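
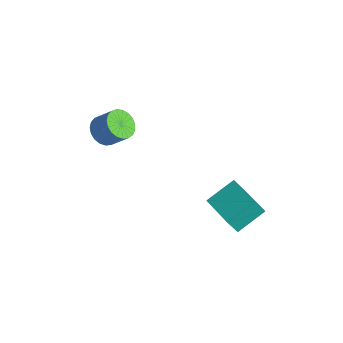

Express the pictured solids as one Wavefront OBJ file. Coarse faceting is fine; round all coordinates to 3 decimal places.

v 0.193 0.473 -3.41
v 0.064 -0.013 -2.489
v 0.211 1.967 -2.619
v 0.082 1.48 -1.698
v 2.178 0.34 -3.202
v 2.049 -0.147 -2.281
v 2.196 1.833 -2.411
v 2.067 1.347 -1.49
v -2.564 -3.867 2.791
v -2.065 -3.566 2.228
v -1.337 -3.093 3.127
v -1.836 -3.393 3.689
v -2.283 -3.313 2.271
v -1.555 -2.839 3.17
v -2.549 -3.155 2.404
v -1.821 -2.682 3.303
v -2.818 -3.121 2.603
v -2.09 -2.647 3.502
v -3.043 -3.215 2.835
v -2.315 -2.742 3.734
v -3.185 -3.422 3.06
v -2.457 -2.949 3.959
v -3.22 -3.706 3.238
v -2.492 -3.233 4.136
v -3.142 -4.018 3.338
v -2.413 -3.544 4.237
v -2.963 -4.304 3.344
v -2.235 -3.83 4.243
v -2.716 -4.514 3.254
v -1.987 -4.04 4.153
v -2.442 -4.612 3.084
v -1.714 -4.138 3.983
v -2.189 -4.581 2.863
v -1.461 -4.108 3.762
v -2.002 -4.427 2.63
v -1.273 -3.953 3.529
v -1.911 -4.176 2.424
v -1.183 -3.702 3.323
v -1.934 -3.872 2.282
v -1.205 -3.398 3.181
f 2 4 1
f 5 2 1
f 1 4 3
f 3 5 1
f 2 8 4
f 6 2 5
f 6 8 2
f 4 8 3
f 7 5 3
f 3 8 7
f 7 6 5
f 8 6 7
f 10 9 13
f 10 13 11
f 11 13 14
f 11 14 12
f 13 9 15
f 13 15 14
f 14 15 16
f 14 16 12
f 15 9 17
f 15 17 16
f 16 17 18
f 16 18 12
f 17 9 19
f 17 19 18
f 18 19 20
f 18 20 12
f 19 9 21
f 19 21 20
f 20 21 22
f 20 22 12
f 21 9 23
f 21 23 22
f 22 23 24
f 22 24 12
f 23 9 25
f 23 25 24
f 24 25 26
f 24 26 12
f 25 9 27
f 25 27 26
f 26 27 28
f 26 28 12
f 27 9 29
f 27 29 28
f 28 29 30
f 28 30 12
f 29 9 31
f 29 31 30
f 30 31 32
f 30 32 12
f 31 9 33
f 31 33 32
f 32 33 34
f 32 34 12
f 33 9 35
f 33 35 34
f 34 35 36
f 34 36 12
f 35 9 37
f 35 37 36
f 36 37 38
f 36 38 12
f 37 9 39
f 37 39 38
f 38 39 40
f 38 40 12
f 39 9 10
f 39 10 40
f 40 10 11
f 40 11 12



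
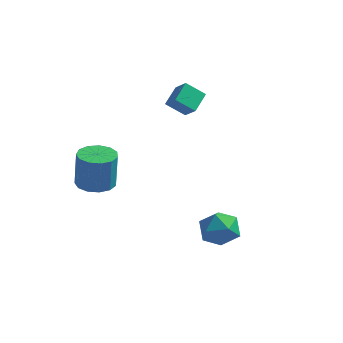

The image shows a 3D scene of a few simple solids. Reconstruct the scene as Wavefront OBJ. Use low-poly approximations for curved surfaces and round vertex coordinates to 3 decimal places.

v 0.805 -0.829 -3.486
v 1.446 0.12 -3.263
v 2.294 -1.64 -4.317
v 2.935 -0.691 -4.094
v 2.59 -1.382 -3.219
v 1.67 -0.881 -2.705
v 2.07 -0.639 -4.875
v 1.15 -0.138 -4.361
v 2.229 0.237 -4.121
v 2.55 -0.222 -3.097
v 1.19 -1.298 -4.483
v 1.511 -1.757 -3.459
v -2.789 3.261 1.935
v -2.049 2.831 2.658
v -2.704 4.446 2.553
v -1.964 4.016 3.276
v -1.816 3.604 1.144
v -1.076 3.174 1.867
v -1.731 4.789 1.762
v -0.991 4.359 2.485
v -4.001 -2.593 -0.818
v -3.045 -2.976 -0.857
v -2.944 -2.929 1.22
v -3.899 -2.547 1.258
v -2.991 -2.398 -0.872
v -2.889 -2.352 1.205
v -3.257 -1.883 -0.871
v -3.155 -1.836 1.206
v -3.759 -1.593 -0.853
v -3.658 -1.546 1.224
v -4.338 -1.62 -0.824
v -4.237 -1.574 1.253
v -4.81 -1.957 -0.793
v -4.709 -1.91 1.284
v -5.025 -2.495 -0.771
v -4.923 -2.449 1.306
v -4.915 -3.065 -0.763
v -4.813 -3.018 1.314
v -4.514 -3.485 -0.773
v -4.413 -3.438 1.304
v -3.951 -3.622 -0.798
v -3.849 -3.575 1.279
v -3.403 -3.432 -0.829
v -3.302 -3.385 1.248
f 1 12 6
f 1 6 2
f 1 2 8
f 1 8 11
f 1 11 12
f 2 6 10
f 6 12 5
f 12 11 3
f 11 8 7
f 8 2 9
f 4 10 5
f 4 5 3
f 4 3 7
f 4 7 9
f 4 9 10
f 5 10 6
f 3 5 12
f 7 3 11
f 9 7 8
f 10 9 2
f 14 16 13
f 17 14 13
f 13 16 15
f 15 17 13
f 14 20 16
f 18 14 17
f 18 20 14
f 16 20 15
f 19 17 15
f 15 20 19
f 19 18 17
f 20 18 19
f 22 21 25
f 22 25 23
f 23 25 26
f 23 26 24
f 25 21 27
f 25 27 26
f 26 27 28
f 26 28 24
f 27 21 29
f 27 29 28
f 28 29 30
f 28 30 24
f 29 21 31
f 29 31 30
f 30 31 32
f 30 32 24
f 31 21 33
f 31 33 32
f 32 33 34
f 32 34 24
f 33 21 35
f 33 35 34
f 34 35 36
f 34 36 24
f 35 21 37
f 35 37 36
f 36 37 38
f 36 38 24
f 37 21 39
f 37 39 38
f 38 39 40
f 38 40 24
f 39 21 41
f 39 41 40
f 40 41 42
f 40 42 24
f 41 21 43
f 41 43 42
f 42 43 44
f 42 44 24
f 43 21 22
f 43 22 44
f 44 22 23
f 44 23 24



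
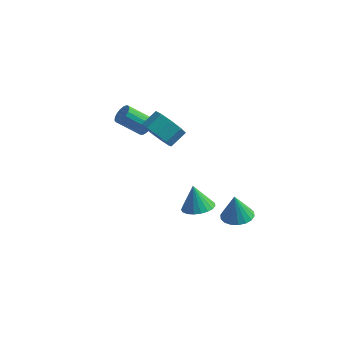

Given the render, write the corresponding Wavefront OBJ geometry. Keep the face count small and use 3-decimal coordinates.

v 3.123 1.071 -1.899
v 3.836 1.644 -1.807
v 2.937 1.049 -0.341
v 3.518 1.9 -1.841
v 3.121 1.991 -1.887
v 2.725 1.9 -1.935
v 2.407 1.645 -1.976
v 2.232 1.276 -2.002
v 2.232 0.866 -2.008
v 2.409 0.498 -1.992
v 2.727 0.242 -1.958
v 3.124 0.151 -1.912
v 3.52 0.242 -1.864
v 3.838 0.497 -1.823
v 4.014 0.866 -1.797
v 4.013 1.275 -1.791
v 1.736 -0.986 0.013
v 2.6 -1.093 0.278
v 1.324 -0.754 1.447
v 2.583 -0.72 0.213
v 2.42 -0.394 0.114
v 2.138 -0.17 -0.003
v 1.787 -0.087 -0.118
v 1.427 -0.159 -0.209
v 1.121 -0.375 -0.263
v 0.921 -0.696 -0.268
v 0.862 -1.067 -0.225
v 0.954 -1.424 -0.141
v 1.181 -1.706 -0.03
v 1.504 -1.863 0.088
v 1.868 -1.868 0.193
v 2.208 -1.721 0.267
v 2.467 -1.447 0.297
v -3.254 3.419 1.62
v -2.798 3.24 2.032
v -4.01 2.682 3.132
v -4.466 2.861 2.72
v -2.859 3.529 2.111
v -4.071 2.971 3.212
v -3.01 3.794 2.078
v -4.223 3.236 3.178
v -3.218 3.972 1.94
v -4.43 3.414 3.04
v -3.433 4.024 1.729
v -4.646 3.466 2.829
v -3.608 3.937 1.492
v -4.82 3.379 2.593
v -3.701 3.731 1.285
v -4.914 3.173 2.386
v -3.692 3.454 1.155
v -4.905 2.896 2.255
v -3.582 3.169 1.131
v -4.795 2.611 2.231
v -3.398 2.941 1.219
v -4.61 2.383 2.319
v -3.18 2.823 1.399
v -4.393 2.265 2.499
v -2.979 2.841 1.629
v -4.192 2.283 2.73
v -2.841 2.992 1.858
v -4.054 2.434 2.958
v -2.006 1.969 2.36
v -1.028 1.752 1.956
v -0.576 2.635 2.577
v -1.554 2.851 2.98
v -1.379 2.236 1.522
v -0.927 3.119 2.143
v -2.023 2.595 1.48
v -1.571 3.478 2.101
v -2.659 2.661 1.85
v -2.207 3.544 2.47
v -2.99 2.403 2.458
v -2.538 3.286 3.079
v -2.86 1.941 3.02
v -2.408 2.824 3.641
v -2.331 1.493 3.273
v -1.879 2.376 3.894
v -1.649 1.267 3.099
v -1.198 2.15 3.72
v -1.135 1.369 2.579
v -0.683 2.252 3.199
f 2 1 4
f 2 4 3
f 4 1 5
f 4 5 3
f 5 1 6
f 5 6 3
f 6 1 7
f 6 7 3
f 7 1 8
f 7 8 3
f 8 1 9
f 8 9 3
f 9 1 10
f 9 10 3
f 10 1 11
f 10 11 3
f 11 1 12
f 11 12 3
f 12 1 13
f 12 13 3
f 13 1 14
f 13 14 3
f 14 1 15
f 14 15 3
f 15 1 16
f 15 16 3
f 16 1 2
f 16 2 3
f 18 17 20
f 18 20 19
f 20 17 21
f 20 21 19
f 21 17 22
f 21 22 19
f 22 17 23
f 22 23 19
f 23 17 24
f 23 24 19
f 24 17 25
f 24 25 19
f 25 17 26
f 25 26 19
f 26 17 27
f 26 27 19
f 27 17 28
f 27 28 19
f 28 17 29
f 28 29 19
f 29 17 30
f 29 30 19
f 30 17 31
f 30 31 19
f 31 17 32
f 31 32 19
f 32 17 33
f 32 33 19
f 33 17 18
f 33 18 19
f 35 34 38
f 35 38 36
f 36 38 39
f 36 39 37
f 38 34 40
f 38 40 39
f 39 40 41
f 39 41 37
f 40 34 42
f 40 42 41
f 41 42 43
f 41 43 37
f 42 34 44
f 42 44 43
f 43 44 45
f 43 45 37
f 44 34 46
f 44 46 45
f 45 46 47
f 45 47 37
f 46 34 48
f 46 48 47
f 47 48 49
f 47 49 37
f 48 34 50
f 48 50 49
f 49 50 51
f 49 51 37
f 50 34 52
f 50 52 51
f 51 52 53
f 51 53 37
f 52 34 54
f 52 54 53
f 53 54 55
f 53 55 37
f 54 34 56
f 54 56 55
f 55 56 57
f 55 57 37
f 56 34 58
f 56 58 57
f 57 58 59
f 57 59 37
f 58 34 60
f 58 60 59
f 59 60 61
f 59 61 37
f 60 34 35
f 60 35 61
f 61 35 36
f 61 36 37
f 63 62 66
f 63 66 64
f 64 66 67
f 64 67 65
f 66 62 68
f 66 68 67
f 67 68 69
f 67 69 65
f 68 62 70
f 68 70 69
f 69 70 71
f 69 71 65
f 70 62 72
f 70 72 71
f 71 72 73
f 71 73 65
f 72 62 74
f 72 74 73
f 73 74 75
f 73 75 65
f 74 62 76
f 74 76 75
f 75 76 77
f 75 77 65
f 76 62 78
f 76 78 77
f 77 78 79
f 77 79 65
f 78 62 80
f 78 80 79
f 79 80 81
f 79 81 65
f 80 62 63
f 80 63 81
f 81 63 64
f 81 64 65



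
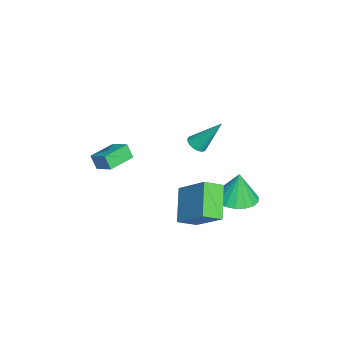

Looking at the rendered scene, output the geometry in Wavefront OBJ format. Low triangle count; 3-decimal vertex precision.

v -0.369 0.643 1.856
v 0.134 0.491 1.923
v -0.231 1.757 3.364
v 0.155 0.679 1.782
v 0.071 0.86 1.656
v -0.099 0.998 1.569
v -0.323 1.066 1.54
v -0.556 1.05 1.573
v -0.752 0.953 1.662
v -0.872 0.795 1.789
v -0.892 0.607 1.93
v -0.809 0.426 2.056
v -0.638 0.288 2.143
v -0.414 0.22 2.172
v -0.181 0.236 2.139
v 0.014 0.333 2.05
v -2.289 2.462 -3.282
v -1.305 2.908 -3.294
v -2.331 2.598 -1.638
v -1.596 3.289 -3.332
v -2.024 3.506 -3.361
v -2.504 3.517 -3.374
v -2.942 3.319 -3.369
v -3.25 2.951 -3.346
v -3.369 2.486 -3.311
v -3.273 2.017 -3.27
v -2.983 1.636 -3.231
v -2.555 1.419 -3.203
v -2.075 1.408 -3.19
v -1.637 1.606 -3.195
v -1.328 1.974 -3.218
v -1.21 2.438 -3.253
v -0.659 -0.176 -1.439
v 0.438 1.005 -0.139
v -1.038 0.703 -1.917
v 0.059 1.884 -0.618
v 0.821 -0.204 -2.662
v 1.918 0.977 -1.363
v 0.442 0.675 -3.141
v 1.539 1.856 -1.841
v 0.234 -3.842 0.494
v 0.034 -4.121 1.217
v -0.828 -2.902 0.564
v -1.028 -3.181 1.286
v 0.868 -3.159 0.934
v 0.668 -3.438 1.656
v -0.194 -2.219 1.003
v -0.394 -2.498 1.726
f 2 1 4
f 2 4 3
f 4 1 5
f 4 5 3
f 5 1 6
f 5 6 3
f 6 1 7
f 6 7 3
f 7 1 8
f 7 8 3
f 8 1 9
f 8 9 3
f 9 1 10
f 9 10 3
f 10 1 11
f 10 11 3
f 11 1 12
f 11 12 3
f 12 1 13
f 12 13 3
f 13 1 14
f 13 14 3
f 14 1 15
f 14 15 3
f 15 1 16
f 15 16 3
f 16 1 2
f 16 2 3
f 18 17 20
f 18 20 19
f 20 17 21
f 20 21 19
f 21 17 22
f 21 22 19
f 22 17 23
f 22 23 19
f 23 17 24
f 23 24 19
f 24 17 25
f 24 25 19
f 25 17 26
f 25 26 19
f 26 17 27
f 26 27 19
f 27 17 28
f 27 28 19
f 28 17 29
f 28 29 19
f 29 17 30
f 29 30 19
f 30 17 31
f 30 31 19
f 31 17 32
f 31 32 19
f 32 17 18
f 32 18 19
f 34 36 33
f 37 34 33
f 33 36 35
f 35 37 33
f 34 40 36
f 38 34 37
f 38 40 34
f 36 40 35
f 39 37 35
f 35 40 39
f 39 38 37
f 40 38 39
f 42 44 41
f 45 42 41
f 41 44 43
f 43 45 41
f 42 48 44
f 46 42 45
f 46 48 42
f 44 48 43
f 47 45 43
f 43 48 47
f 47 46 45
f 48 46 47



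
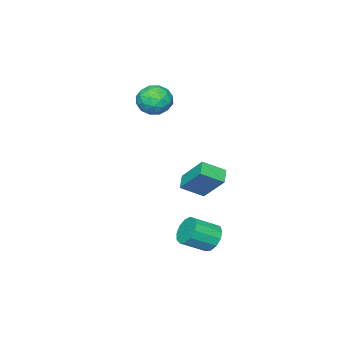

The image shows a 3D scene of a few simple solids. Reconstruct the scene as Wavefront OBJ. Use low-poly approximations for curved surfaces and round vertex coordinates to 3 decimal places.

v 1.477 4.044 -4.27
v 2.042 4.84 -4.352
v 3.307 4.033 -3.471
v 2.743 3.236 -3.39
v 1.755 4.9 -3.884
v 3.02 4.093 -3.003
v 1.38 4.688 -3.539
v 2.645 3.881 -2.658
v 1.035 4.272 -3.426
v 2.3 3.465 -2.545
v 0.831 3.783 -3.581
v 2.096 2.975 -2.701
v 0.832 3.376 -3.955
v 2.097 2.569 -3.075
v 1.038 3.182 -4.429
v 2.303 2.375 -3.549
v 1.384 3.261 -4.853
v 2.649 2.454 -3.972
v 1.759 3.589 -5.092
v 3.024 2.782 -4.211
v 2.045 4.061 -5.069
v 3.31 3.254 -4.189
v 2.15 4.527 -4.794
v 3.415 3.72 -3.913
v -3.413 -3.701 2.849
v -2.784 -2.948 2.18
v -1.816 -4.192 3.8
v -1.187 -3.439 3.131
v -1.969 -3.02 3.92
v -2.957 -2.717 3.333
v -1.643 -4.423 2.647
v -2.631 -4.12 2.06
v -1.69 -3.394 2.055
v -1.892 -2.527 2.842
v -2.708 -4.613 3.138
v -2.91 -3.746 3.925
v -3.239 -3.281 2.432
v -1.361 -3.859 3.548
v -1.821 -3.613 4.013
v -1.451 -3.17 3.619
v -3.341 -3.146 3.109
v -2.971 -2.703 2.716
v -2.492 -2.745 3.739
v -1.629 -4.437 3.264
v -1.259 -3.994 2.871
v -3.149 -3.97 2.361
v -2.779 -3.527 1.967
v -2.108 -4.395 2.241
v -2.226 -3.101 1.965
v -1.287 -3.389 2.523
v -1.555 -3.968 2.239
v -2.136 -3.789 1.894
v -2.344 -2.591 2.427
v -1.405 -2.88 2.986
v -1.866 -2.634 3.45
v -2.446 -2.455 3.105
v -1.701 -2.853 2.354
v -3.195 -4.26 2.994
v -2.256 -4.549 3.553
v -2.154 -4.685 2.875
v -2.734 -4.506 2.53
v -3.313 -3.751 3.457
v -2.374 -4.039 4.015
v -2.464 -3.351 4.086
v -3.045 -3.172 3.741
v -2.899 -4.287 3.626
v 1.122 3.141 -1.38
v 0.349 2.619 -0.919
v 1.1 4.598 0.228
v 0.327 4.076 0.689
v 2.173 2.284 -0.589
v 1.4 1.762 -0.128
v 2.151 3.741 1.019
v 1.378 3.219 1.48
f 2 1 5
f 2 5 3
f 3 5 6
f 3 6 4
f 5 1 7
f 5 7 6
f 6 7 8
f 6 8 4
f 7 1 9
f 7 9 8
f 8 9 10
f 8 10 4
f 9 1 11
f 9 11 10
f 10 11 12
f 10 12 4
f 11 1 13
f 11 13 12
f 12 13 14
f 12 14 4
f 13 1 15
f 13 15 14
f 14 15 16
f 14 16 4
f 15 1 17
f 15 17 16
f 16 17 18
f 16 18 4
f 17 1 19
f 17 19 18
f 18 19 20
f 18 20 4
f 19 1 21
f 19 21 20
f 20 21 22
f 20 22 4
f 21 1 23
f 21 23 22
f 22 23 24
f 22 24 4
f 23 1 2
f 23 2 24
f 24 2 3
f 24 3 4
f 25 62 41
f 62 36 65
f 41 65 30
f 62 65 41
f 25 41 37
f 41 30 42
f 37 42 26
f 41 42 37
f 25 37 46
f 37 26 47
f 46 47 32
f 37 47 46
f 25 46 58
f 46 32 61
f 58 61 35
f 46 61 58
f 25 58 62
f 58 35 66
f 62 66 36
f 58 66 62
f 26 42 53
f 42 30 56
f 53 56 34
f 42 56 53
f 30 65 43
f 65 36 64
f 43 64 29
f 65 64 43
f 36 66 63
f 66 35 59
f 63 59 27
f 66 59 63
f 35 61 60
f 61 32 48
f 60 48 31
f 61 48 60
f 32 47 52
f 47 26 49
f 52 49 33
f 47 49 52
f 28 54 40
f 54 34 55
f 40 55 29
f 54 55 40
f 28 40 38
f 40 29 39
f 38 39 27
f 40 39 38
f 28 38 45
f 38 27 44
f 45 44 31
f 38 44 45
f 28 45 50
f 45 31 51
f 50 51 33
f 45 51 50
f 28 50 54
f 50 33 57
f 54 57 34
f 50 57 54
f 29 55 43
f 55 34 56
f 43 56 30
f 55 56 43
f 27 39 63
f 39 29 64
f 63 64 36
f 39 64 63
f 31 44 60
f 44 27 59
f 60 59 35
f 44 59 60
f 33 51 52
f 51 31 48
f 52 48 32
f 51 48 52
f 34 57 53
f 57 33 49
f 53 49 26
f 57 49 53
f 68 70 67
f 71 68 67
f 67 70 69
f 69 71 67
f 68 74 70
f 72 68 71
f 72 74 68
f 70 74 69
f 73 71 69
f 69 74 73
f 73 72 71
f 74 72 73



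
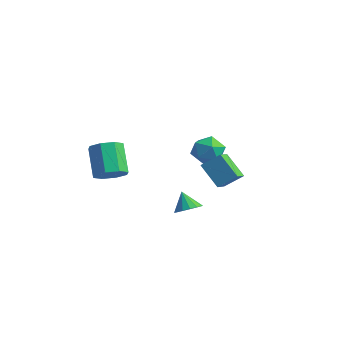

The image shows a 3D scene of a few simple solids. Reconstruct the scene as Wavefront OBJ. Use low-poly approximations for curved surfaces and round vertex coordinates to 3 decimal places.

v 3.823 -1.865 -0.54
v 4.362 -2.26 -0.119
v 3.137 -1.735 0.46
v 4.474 -1.867 -0.093
v 4.412 -1.474 -0.187
v 4.192 -1.186 -0.376
v 3.873 -1.079 -0.608
v 3.54 -1.183 -0.822
v 3.284 -1.47 -0.961
v 3.172 -1.862 -0.987
v 3.234 -2.255 -0.893
v 3.454 -2.544 -0.705
v 3.773 -2.65 -0.472
v 4.106 -2.546 -0.258
v 0.088 3.97 -0.22
v 0.71 3.152 0.121
v -1.19 3.448 0.859
v -0.568 2.63 1.2
v -0.31 3.65 1.456
v 0.48 3.973 0.789
v -0.96 2.627 0.191
v -0.17 2.95 -0.476
v 0.063 2.322 0.375
v 0.464 2.955 1.157
v -0.944 3.645 -0.177
v -0.543 4.278 0.605
v 0.464 2.612 -0.127
v 0.922 1.669 0.346
v 1.2 3.39 0.71
v 1.659 2.448 1.183
v 1.781 2.652 -1.323
v 2.24 1.71 -0.85
v 2.518 3.431 -0.486
v 2.976 2.488 -0.013
v -2.699 -1.705 -0.661
v -1.968 -1.053 -0.377
v -3.19 -0.363 1.185
v -3.921 -1.015 0.901
v -2.459 -0.743 -0.899
v -3.681 -0.052 0.663
v -3.091 -0.996 -1.281
v -4.312 -0.305 0.281
v -3.493 -1.665 -1.3
v -4.715 -0.974 0.262
v -3.43 -2.357 -0.945
v -4.652 -1.667 0.617
v -2.939 -2.668 -0.423
v -4.161 -1.977 1.139
v -2.308 -2.415 -0.041
v -3.529 -1.724 1.521
v -1.905 -1.746 -0.022
v -3.127 -1.055 1.54
f 2 1 4
f 2 4 3
f 4 1 5
f 4 5 3
f 5 1 6
f 5 6 3
f 6 1 7
f 6 7 3
f 7 1 8
f 7 8 3
f 8 1 9
f 8 9 3
f 9 1 10
f 9 10 3
f 10 1 11
f 10 11 3
f 11 1 12
f 11 12 3
f 12 1 13
f 12 13 3
f 13 1 14
f 13 14 3
f 14 1 2
f 14 2 3
f 15 26 20
f 15 20 16
f 15 16 22
f 15 22 25
f 15 25 26
f 16 20 24
f 20 26 19
f 26 25 17
f 25 22 21
f 22 16 23
f 18 24 19
f 18 19 17
f 18 17 21
f 18 21 23
f 18 23 24
f 19 24 20
f 17 19 26
f 21 17 25
f 23 21 22
f 24 23 16
f 28 30 27
f 31 28 27
f 27 30 29
f 29 31 27
f 28 34 30
f 32 28 31
f 32 34 28
f 30 34 29
f 33 31 29
f 29 34 33
f 33 32 31
f 34 32 33
f 36 35 39
f 36 39 37
f 37 39 40
f 37 40 38
f 39 35 41
f 39 41 40
f 40 41 42
f 40 42 38
f 41 35 43
f 41 43 42
f 42 43 44
f 42 44 38
f 43 35 45
f 43 45 44
f 44 45 46
f 44 46 38
f 45 35 47
f 45 47 46
f 46 47 48
f 46 48 38
f 47 35 49
f 47 49 48
f 48 49 50
f 48 50 38
f 49 35 51
f 49 51 50
f 50 51 52
f 50 52 38
f 51 35 36
f 51 36 52
f 52 36 37
f 52 37 38



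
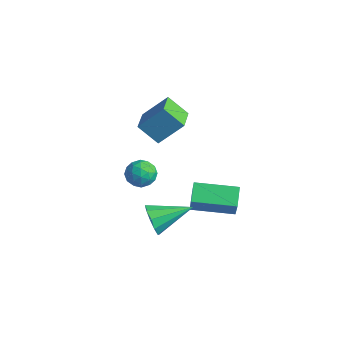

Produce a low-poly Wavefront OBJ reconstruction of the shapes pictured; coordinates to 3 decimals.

v 1.914 -1.401 -0.93
v 2.401 -1.379 -1.675
v 2.786 0.301 -0.31
v 1.934 -1.105 -1.769
v 1.459 -0.944 -1.543
v 1.158 -0.957 -1.083
v 1.145 -1.14 -0.565
v 1.427 -1.423 -0.186
v 1.894 -1.697 -0.091
v 2.369 -1.858 -0.317
v 2.67 -1.844 -0.777
v 2.682 -1.661 -1.296
v -0.263 2.681 -2.55
v 0.355 2.273 -1.28
v 1.205 4.28 -2.75
v 1.823 3.873 -1.48
v 0.437 1.967 -3.12
v 1.055 1.56 -1.85
v 1.905 3.567 -3.32
v 2.523 3.159 -2.05
v -1.018 1.492 2.04
v -1.854 0.945 2.963
v -0.352 2.487 3.233
v -1.187 1.939 4.156
v 0.007 0.441 2.344
v -0.828 -0.107 3.267
v 0.674 1.435 3.537
v -0.162 0.888 4.46
v 0.629 -0.629 1.624
v 1.409 -0.682 1.726
v 0.531 -1.898 1.714
v 1.311 -1.951 1.816
v 0.861 -1.631 2.379
v 0.922 -0.847 2.323
v 1.018 -1.733 1.117
v 1.079 -0.949 1.061
v 1.65 -1.364 1.412
v 1.553 -1.302 2.192
v 0.387 -1.278 1.248
v 0.29 -1.216 2.028
v 1.028 -0.544 1.667
v 0.912 -2.036 1.773
v 0.648 -1.848 2.104
v 1.106 -1.879 2.163
v 0.741 -0.641 2.018
v 1.2 -0.672 2.078
v 0.878 -1.23 2.462
v 0.74 -1.908 1.362
v 1.199 -1.939 1.422
v 0.834 -0.701 1.277
v 1.292 -0.732 1.336
v 1.062 -1.35 0.978
v 1.628 -0.976 1.542
v 1.57 -1.722 1.595
v 1.398 -1.594 1.184
v 1.434 -1.133 1.152
v 1.571 -0.94 2.001
v 1.513 -1.685 2.054
v 1.248 -1.498 2.385
v 1.284 -1.037 2.352
v 1.712 -1.341 1.816
v 0.427 -0.895 1.386
v 0.369 -1.64 1.439
v 0.656 -1.543 1.088
v 0.692 -1.082 1.055
v 0.37 -0.858 1.845
v 0.312 -1.604 1.898
v 0.506 -1.447 2.288
v 0.542 -0.986 2.256
v 0.228 -1.239 1.624
f 2 1 4
f 2 4 3
f 4 1 5
f 4 5 3
f 5 1 6
f 5 6 3
f 6 1 7
f 6 7 3
f 7 1 8
f 7 8 3
f 8 1 9
f 8 9 3
f 9 1 10
f 9 10 3
f 10 1 11
f 10 11 3
f 11 1 12
f 11 12 3
f 12 1 2
f 12 2 3
f 14 16 13
f 17 14 13
f 13 16 15
f 15 17 13
f 14 20 16
f 18 14 17
f 18 20 14
f 16 20 15
f 19 17 15
f 15 20 19
f 19 18 17
f 20 18 19
f 22 24 21
f 25 22 21
f 21 24 23
f 23 25 21
f 22 28 24
f 26 22 25
f 26 28 22
f 24 28 23
f 27 25 23
f 23 28 27
f 27 26 25
f 28 26 27
f 29 66 45
f 66 40 69
f 45 69 34
f 66 69 45
f 29 45 41
f 45 34 46
f 41 46 30
f 45 46 41
f 29 41 50
f 41 30 51
f 50 51 36
f 41 51 50
f 29 50 62
f 50 36 65
f 62 65 39
f 50 65 62
f 29 62 66
f 62 39 70
f 66 70 40
f 62 70 66
f 30 46 57
f 46 34 60
f 57 60 38
f 46 60 57
f 34 69 47
f 69 40 68
f 47 68 33
f 69 68 47
f 40 70 67
f 70 39 63
f 67 63 31
f 70 63 67
f 39 65 64
f 65 36 52
f 64 52 35
f 65 52 64
f 36 51 56
f 51 30 53
f 56 53 37
f 51 53 56
f 32 58 44
f 58 38 59
f 44 59 33
f 58 59 44
f 32 44 42
f 44 33 43
f 42 43 31
f 44 43 42
f 32 42 49
f 42 31 48
f 49 48 35
f 42 48 49
f 32 49 54
f 49 35 55
f 54 55 37
f 49 55 54
f 32 54 58
f 54 37 61
f 58 61 38
f 54 61 58
f 33 59 47
f 59 38 60
f 47 60 34
f 59 60 47
f 31 43 67
f 43 33 68
f 67 68 40
f 43 68 67
f 35 48 64
f 48 31 63
f 64 63 39
f 48 63 64
f 37 55 56
f 55 35 52
f 56 52 36
f 55 52 56
f 38 61 57
f 61 37 53
f 57 53 30
f 61 53 57



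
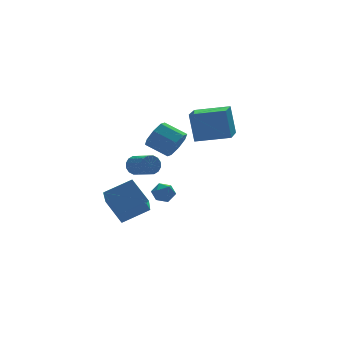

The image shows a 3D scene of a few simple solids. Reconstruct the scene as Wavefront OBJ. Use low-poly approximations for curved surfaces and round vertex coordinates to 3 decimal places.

v 0.744 1.36 -0.169
v 1.384 1.484 0.467
v 0.575 2.503 1.084
v -0.064 2.38 0.449
v 1.477 1.894 -0.088
v 0.669 2.913 0.529
v 1.141 1.992 -0.69
v 0.332 3.011 -0.073
v 0.573 1.72 -0.987
v -0.236 2.739 -0.37
v 0.105 1.237 -0.804
v -0.704 2.256 -0.187
v 0.011 0.827 -0.249
v -0.797 1.846 0.368
v 0.348 0.729 0.353
v -0.461 1.748 0.97
v 0.916 1.001 0.65
v 0.107 2.02 1.267
v -3.462 -0.425 -3.557
v -3.792 0.845 -2.477
v -2.681 1.021 -5.019
v -3.011 2.291 -3.939
v -1.889 -0.591 -2.881
v -2.219 0.679 -1.801
v -1.108 0.855 -4.343
v -1.438 2.125 -3.263
v -1.137 -0.328 -2.244
v -0.746 -0.746 -2.619
v -1.734 -1.194 -1.901
v -1.343 -1.612 -2.276
v -1.082 -1.303 -1.724
v -0.714 -0.768 -1.937
v -1.766 -1.172 -2.583
v -1.398 -0.637 -2.796
v -1.135 -1.267 -2.828
v -0.713 -1.348 -2.298
v -1.767 -0.592 -2.222
v -1.345 -0.673 -1.692
v 2.255 2.326 -0.575
v 2.2 2.871 1.224
v 3.377 3.862 -1.005
v 3.322 4.407 0.793
v 3.898 1.233 -0.193
v 3.843 1.778 1.605
v 5.02 2.769 -0.624
v 4.965 3.314 1.175
v -2.527 -0.417 -0.248
v -2.276 -0.167 0.261
v -2.023 -1.394 0.738
v -2.273 -1.643 0.228
v -2.587 -0.204 0.331
v -2.334 -1.431 0.808
v -2.882 -0.298 0.246
v -2.629 -1.525 0.722
v -3.082 -0.424 0.028
v -2.828 -1.65 0.505
v -3.132 -0.548 -0.264
v -2.879 -1.774 0.213
v -3.021 -0.637 -0.551
v -2.768 -1.863 -0.075
v -2.777 -0.666 -0.758
v -2.524 -1.893 -0.281
v -2.466 -0.629 -0.828
v -2.213 -1.856 -0.351
v -2.171 -0.535 -0.742
v -1.918 -1.762 -0.266
v -1.972 -0.41 -0.525
v -1.718 -1.636 -0.048
v -1.921 -0.286 -0.233
v -1.668 -1.512 0.244
v -2.032 -0.197 0.055
v -1.779 -1.423 0.531
f 2 1 5
f 2 5 3
f 3 5 6
f 3 6 4
f 5 1 7
f 5 7 6
f 6 7 8
f 6 8 4
f 7 1 9
f 7 9 8
f 8 9 10
f 8 10 4
f 9 1 11
f 9 11 10
f 10 11 12
f 10 12 4
f 11 1 13
f 11 13 12
f 12 13 14
f 12 14 4
f 13 1 15
f 13 15 14
f 14 15 16
f 14 16 4
f 15 1 17
f 15 17 16
f 16 17 18
f 16 18 4
f 17 1 2
f 17 2 18
f 18 2 3
f 18 3 4
f 20 22 19
f 23 20 19
f 19 22 21
f 21 23 19
f 20 26 22
f 24 20 23
f 24 26 20
f 22 26 21
f 25 23 21
f 21 26 25
f 25 24 23
f 26 24 25
f 27 38 32
f 27 32 28
f 27 28 34
f 27 34 37
f 27 37 38
f 28 32 36
f 32 38 31
f 38 37 29
f 37 34 33
f 34 28 35
f 30 36 31
f 30 31 29
f 30 29 33
f 30 33 35
f 30 35 36
f 31 36 32
f 29 31 38
f 33 29 37
f 35 33 34
f 36 35 28
f 40 42 39
f 43 40 39
f 39 42 41
f 41 43 39
f 40 46 42
f 44 40 43
f 44 46 40
f 42 46 41
f 45 43 41
f 41 46 45
f 45 44 43
f 46 44 45
f 48 47 51
f 48 51 49
f 49 51 52
f 49 52 50
f 51 47 53
f 51 53 52
f 52 53 54
f 52 54 50
f 53 47 55
f 53 55 54
f 54 55 56
f 54 56 50
f 55 47 57
f 55 57 56
f 56 57 58
f 56 58 50
f 57 47 59
f 57 59 58
f 58 59 60
f 58 60 50
f 59 47 61
f 59 61 60
f 60 61 62
f 60 62 50
f 61 47 63
f 61 63 62
f 62 63 64
f 62 64 50
f 63 47 65
f 63 65 64
f 64 65 66
f 64 66 50
f 65 47 67
f 65 67 66
f 66 67 68
f 66 68 50
f 67 47 69
f 67 69 68
f 68 69 70
f 68 70 50
f 69 47 71
f 69 71 70
f 70 71 72
f 70 72 50
f 71 47 48
f 71 48 72
f 72 48 49
f 72 49 50



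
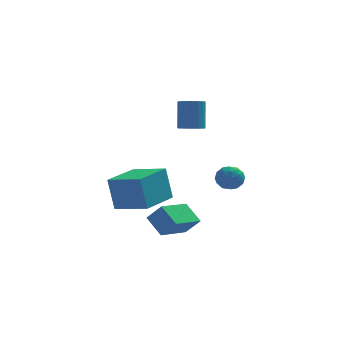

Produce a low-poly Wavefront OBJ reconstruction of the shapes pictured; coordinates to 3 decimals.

v -0.86 -1.182 2.246
v -0.35 -1.497 2.36
v -0.329 -0.952 3.768
v -0.84 -0.638 3.654
v -0.253 -1.24 2.259
v -0.232 -0.695 3.667
v -0.296 -0.971 2.156
v -0.275 -0.426 3.564
v -0.467 -0.75 2.073
v -0.446 -0.205 3.481
v -0.729 -0.628 2.029
v -0.708 -0.083 3.437
v -1.021 -0.633 2.036
v -1 -0.088 3.444
v -1.276 -0.764 2.09
v -1.255 -0.219 3.498
v -1.436 -0.991 2.18
v -1.415 -0.446 3.588
v -1.464 -1.262 2.286
v -1.443 -0.717 3.694
v -1.354 -1.514 2.382
v -1.333 -0.97 3.79
v -1.131 -1.691 2.447
v -1.11 -1.146 3.855
v -0.846 -1.751 2.466
v -0.825 -1.206 3.874
v -0.564 -1.681 2.435
v -0.543 -1.136 3.843
v 1.041 -1.667 -0.039
v 1.447 -2.117 -0.377
v 0.133 -2.243 -0.363
v 0.539 -2.693 -0.701
v 0.545 -2.673 -0.007
v 1.106 -2.317 0.193
v 0.474 -2.043 -0.933
v 1.035 -1.687 -0.733
v 1.097 -2.349 -0.929
v 1.14 -2.739 -0.357
v 0.44 -1.621 -0.383
v 0.483 -2.011 0.189
v 1.324 -1.841 -0.18
v 0.256 -2.519 -0.56
v 0.26 -2.507 -0.152
v 0.498 -2.772 -0.351
v 1.123 -1.959 0.155
v 1.362 -2.224 -0.043
v 0.831 -2.551 0.174
v 0.218 -2.136 -0.697
v 0.457 -2.401 -0.895
v 1.082 -1.588 -0.389
v 1.32 -1.853 -0.588
v 0.749 -1.809 -0.914
v 1.356 -2.243 -0.703
v 0.823 -2.581 -0.893
v 0.785 -2.199 -1.03
v 1.115 -1.989 -0.912
v 1.382 -2.472 -0.366
v 0.848 -2.81 -0.557
v 0.852 -2.799 -0.149
v 1.181 -2.589 -0.031
v 1.176 -2.608 -0.691
v 0.732 -1.55 -0.183
v 0.198 -1.888 -0.374
v 0.399 -1.771 -0.709
v 0.728 -1.561 -0.591
v 0.757 -1.779 0.153
v 0.224 -2.117 -0.037
v 0.465 -2.371 0.172
v 0.795 -2.161 0.29
v 0.404 -1.752 -0.049
v -2.783 -2.581 -2.034
v -3.088 -2.353 -0.367
v -4.213 -1.668 -2.42
v -4.518 -1.44 -0.753
v -1.662 -0.84 -2.067
v -1.967 -0.612 -0.4
v -3.092 0.073 -2.453
v -3.397 0.301 -0.786
v -2.214 -4.129 -2.967
v -1.58 -4.403 -2.19
v -2.818 -3.421 -2.225
v -2.184 -3.695 -1.448
v -1.136 -2.785 -3.372
v -0.502 -3.059 -2.595
v -1.74 -2.077 -2.63
v -1.106 -2.351 -1.853
f 2 1 5
f 2 5 3
f 3 5 6
f 3 6 4
f 5 1 7
f 5 7 6
f 6 7 8
f 6 8 4
f 7 1 9
f 7 9 8
f 8 9 10
f 8 10 4
f 9 1 11
f 9 11 10
f 10 11 12
f 10 12 4
f 11 1 13
f 11 13 12
f 12 13 14
f 12 14 4
f 13 1 15
f 13 15 14
f 14 15 16
f 14 16 4
f 15 1 17
f 15 17 16
f 16 17 18
f 16 18 4
f 17 1 19
f 17 19 18
f 18 19 20
f 18 20 4
f 19 1 21
f 19 21 20
f 20 21 22
f 20 22 4
f 21 1 23
f 21 23 22
f 22 23 24
f 22 24 4
f 23 1 25
f 23 25 24
f 24 25 26
f 24 26 4
f 25 1 27
f 25 27 26
f 26 27 28
f 26 28 4
f 27 1 2
f 27 2 28
f 28 2 3
f 28 3 4
f 29 66 45
f 66 40 69
f 45 69 34
f 66 69 45
f 29 45 41
f 45 34 46
f 41 46 30
f 45 46 41
f 29 41 50
f 41 30 51
f 50 51 36
f 41 51 50
f 29 50 62
f 50 36 65
f 62 65 39
f 50 65 62
f 29 62 66
f 62 39 70
f 66 70 40
f 62 70 66
f 30 46 57
f 46 34 60
f 57 60 38
f 46 60 57
f 34 69 47
f 69 40 68
f 47 68 33
f 69 68 47
f 40 70 67
f 70 39 63
f 67 63 31
f 70 63 67
f 39 65 64
f 65 36 52
f 64 52 35
f 65 52 64
f 36 51 56
f 51 30 53
f 56 53 37
f 51 53 56
f 32 58 44
f 58 38 59
f 44 59 33
f 58 59 44
f 32 44 42
f 44 33 43
f 42 43 31
f 44 43 42
f 32 42 49
f 42 31 48
f 49 48 35
f 42 48 49
f 32 49 54
f 49 35 55
f 54 55 37
f 49 55 54
f 32 54 58
f 54 37 61
f 58 61 38
f 54 61 58
f 33 59 47
f 59 38 60
f 47 60 34
f 59 60 47
f 31 43 67
f 43 33 68
f 67 68 40
f 43 68 67
f 35 48 64
f 48 31 63
f 64 63 39
f 48 63 64
f 37 55 56
f 55 35 52
f 56 52 36
f 55 52 56
f 38 61 57
f 61 37 53
f 57 53 30
f 61 53 57
f 72 74 71
f 75 72 71
f 71 74 73
f 73 75 71
f 72 78 74
f 76 72 75
f 76 78 72
f 74 78 73
f 77 75 73
f 73 78 77
f 77 76 75
f 78 76 77
f 80 82 79
f 83 80 79
f 79 82 81
f 81 83 79
f 80 86 82
f 84 80 83
f 84 86 80
f 82 86 81
f 85 83 81
f 81 86 85
f 85 84 83
f 86 84 85



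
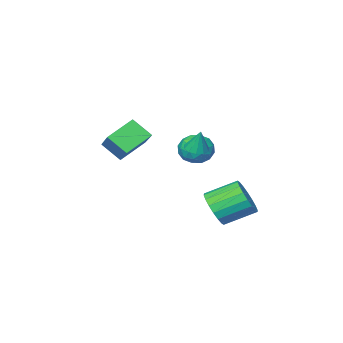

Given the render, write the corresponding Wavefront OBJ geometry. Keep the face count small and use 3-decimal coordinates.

v -0.187 1.603 -2.183
v 0.463 1.736 -1.318
v -0.863 2.709 -0.471
v -1.513 2.577 -1.337
v 0.569 2.121 -1.593
v -0.757 3.094 -0.747
v 0.527 2.403 -1.985
v -0.799 3.376 -1.139
v 0.342 2.527 -2.416
v -0.984 3.501 -1.57
v 0.053 2.468 -2.802
v -1.273 3.442 -1.955
v -0.283 2.238 -3.064
v -1.609 3.211 -2.218
v -0.601 1.882 -3.152
v -1.927 2.855 -2.306
v -0.837 1.471 -3.049
v -2.163 2.444 -2.202
v -0.943 1.086 -2.773
v -2.269 2.059 -1.927
v -0.901 0.804 -2.381
v -2.227 1.777 -1.535
v -0.716 0.679 -1.95
v -2.042 1.653 -1.104
v -0.427 0.738 -1.565
v -1.753 1.712 -0.718
v -0.091 0.969 -1.302
v -1.417 1.942 -0.456
v 0.227 1.325 -1.214
v -1.099 2.298 -0.368
v -2.861 -1.572 0.648
v -2.33 -1.27 -0.156
v -1.69 -2.65 1.016
v -1.159 -2.348 0.212
v -1.274 -1.73 1.002
v -1.998 -1.064 0.775
v -2.022 -2.856 0.085
v -2.746 -2.19 -0.142
v -1.812 -2.063 -0.504
v -1.35 -1.368 0.063
v -2.67 -2.552 0.797
v -2.208 -1.857 1.364
v -2.698 -1.326 0.214
v -1.322 -2.594 0.646
v -1.389 -2.231 1.111
v -1.077 -2.053 0.638
v -2.503 -1.206 0.761
v -2.191 -1.028 0.289
v -1.57 -1.299 0.969
v -1.829 -2.892 0.571
v -1.517 -2.714 0.099
v -2.943 -1.867 0.222
v -2.631 -1.689 -0.251
v -2.45 -2.621 -0.109
v -2.082 -1.615 -0.463
v -1.394 -2.248 -0.247
v -1.901 -2.547 -0.322
v -2.326 -2.156 -0.455
v -1.81 -1.206 -0.13
v -1.122 -1.84 0.086
v -1.189 -1.477 0.551
v -1.615 -1.085 0.417
v -1.505 -1.672 -0.334
v -2.898 -2.08 0.774
v -2.21 -2.714 0.99
v -2.405 -2.835 0.443
v -2.831 -2.443 0.309
v -2.626 -1.672 1.107
v -1.938 -2.305 1.323
v -1.694 -1.764 1.315
v -2.119 -1.373 1.182
v -2.515 -2.248 1.194
v -1.406 -1.217 0.847
v -0.781 -1.063 0.759
v -1.334 -0.783 2.113
v -1.003 -0.743 0.661
v -1.379 -0.604 0.635
v -1.765 -0.699 0.69
v -2.015 -0.993 0.805
v -2.031 -1.372 0.936
v -1.809 -1.692 1.034
v -1.433 -1.831 1.06
v -1.047 -1.736 1.005
v -0.798 -1.442 0.89
v 2.528 -0.335 2.39
v 3.001 -1.204 3.279
v 3.32 1.202 3.472
v 3.793 0.333 4.361
v 3.947 -0.453 1.519
v 4.42 -1.322 2.408
v 4.739 1.084 2.601
v 5.212 0.215 3.49
f 2 1 5
f 2 5 3
f 3 5 6
f 3 6 4
f 5 1 7
f 5 7 6
f 6 7 8
f 6 8 4
f 7 1 9
f 7 9 8
f 8 9 10
f 8 10 4
f 9 1 11
f 9 11 10
f 10 11 12
f 10 12 4
f 11 1 13
f 11 13 12
f 12 13 14
f 12 14 4
f 13 1 15
f 13 15 14
f 14 15 16
f 14 16 4
f 15 1 17
f 15 17 16
f 16 17 18
f 16 18 4
f 17 1 19
f 17 19 18
f 18 19 20
f 18 20 4
f 19 1 21
f 19 21 20
f 20 21 22
f 20 22 4
f 21 1 23
f 21 23 22
f 22 23 24
f 22 24 4
f 23 1 25
f 23 25 24
f 24 25 26
f 24 26 4
f 25 1 27
f 25 27 26
f 26 27 28
f 26 28 4
f 27 1 29
f 27 29 28
f 28 29 30
f 28 30 4
f 29 1 2
f 29 2 30
f 30 2 3
f 30 3 4
f 31 68 47
f 68 42 71
f 47 71 36
f 68 71 47
f 31 47 43
f 47 36 48
f 43 48 32
f 47 48 43
f 31 43 52
f 43 32 53
f 52 53 38
f 43 53 52
f 31 52 64
f 52 38 67
f 64 67 41
f 52 67 64
f 31 64 68
f 64 41 72
f 68 72 42
f 64 72 68
f 32 48 59
f 48 36 62
f 59 62 40
f 48 62 59
f 36 71 49
f 71 42 70
f 49 70 35
f 71 70 49
f 42 72 69
f 72 41 65
f 69 65 33
f 72 65 69
f 41 67 66
f 67 38 54
f 66 54 37
f 67 54 66
f 38 53 58
f 53 32 55
f 58 55 39
f 53 55 58
f 34 60 46
f 60 40 61
f 46 61 35
f 60 61 46
f 34 46 44
f 46 35 45
f 44 45 33
f 46 45 44
f 34 44 51
f 44 33 50
f 51 50 37
f 44 50 51
f 34 51 56
f 51 37 57
f 56 57 39
f 51 57 56
f 34 56 60
f 56 39 63
f 60 63 40
f 56 63 60
f 35 61 49
f 61 40 62
f 49 62 36
f 61 62 49
f 33 45 69
f 45 35 70
f 69 70 42
f 45 70 69
f 37 50 66
f 50 33 65
f 66 65 41
f 50 65 66
f 39 57 58
f 57 37 54
f 58 54 38
f 57 54 58
f 40 63 59
f 63 39 55
f 59 55 32
f 63 55 59
f 74 73 76
f 74 76 75
f 76 73 77
f 76 77 75
f 77 73 78
f 77 78 75
f 78 73 79
f 78 79 75
f 79 73 80
f 79 80 75
f 80 73 81
f 80 81 75
f 81 73 82
f 81 82 75
f 82 73 83
f 82 83 75
f 83 73 84
f 83 84 75
f 84 73 74
f 84 74 75
f 86 88 85
f 89 86 85
f 85 88 87
f 87 89 85
f 86 92 88
f 90 86 89
f 90 92 86
f 88 92 87
f 91 89 87
f 87 92 91
f 91 90 89
f 92 90 91



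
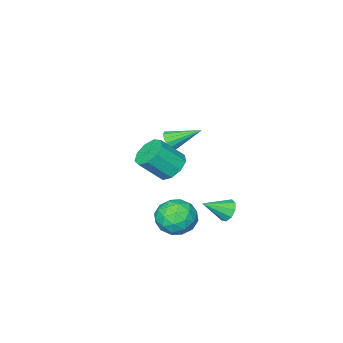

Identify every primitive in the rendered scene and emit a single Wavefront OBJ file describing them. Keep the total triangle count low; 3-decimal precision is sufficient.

v 3.762 4.336 -1.944
v 4.597 3.819 -1.221
v 2.363 3.201 -1.139
v 3.198 2.684 -0.416
v 2.882 3.849 -0.246
v 3.746 4.551 -0.743
v 3.214 2.469 -1.617
v 4.078 3.171 -2.114
v 4.259 2.665 -1.019
v 4.054 3.518 -0.172
v 2.906 3.502 -2.188
v 2.701 4.355 -1.341
v 4.302 4.178 -1.653
v 2.658 2.842 -0.707
v 2.472 3.527 -0.607
v 2.963 3.224 -0.182
v 3.802 4.608 -1.372
v 4.293 4.304 -0.948
v 3.285 4.321 -0.374
v 2.667 2.716 -1.412
v 3.158 2.412 -0.988
v 3.997 3.796 -2.178
v 4.488 3.493 -1.753
v 3.675 2.699 -1.986
v 4.594 3.195 -1.11
v 3.772 2.528 -0.636
v 3.781 2.402 -1.342
v 4.289 2.814 -1.635
v 4.474 3.697 -0.612
v 3.652 3.029 -0.138
v 3.466 3.714 -0.038
v 3.974 4.127 -0.331
v 4.275 3.018 -0.493
v 3.308 3.991 -2.222
v 2.486 3.323 -1.748
v 2.986 2.893 -2.029
v 3.494 3.306 -2.322
v 3.188 4.492 -1.724
v 2.366 3.825 -1.25
v 2.671 4.206 -0.725
v 3.179 4.618 -1.018
v 2.685 4.002 -1.867
v 2.891 2.472 1.895
v 3.53 3.206 1.713
v 4.609 2.581 2.983
v 3.969 1.848 3.165
v 3.085 3.399 2.185
v 4.164 2.774 3.456
v 2.549 3.158 2.522
v 3.628 2.533 3.792
v 2.173 2.596 2.565
v 3.252 1.972 3.836
v 2.133 1.977 2.295
v 3.211 1.352 3.565
v 2.447 1.589 1.837
v 3.526 0.964 3.108
v 2.969 1.615 1.406
v 4.048 0.99 2.677
v 3.454 2.042 1.204
v 4.533 1.417 2.475
v 3.676 2.67 1.325
v 4.755 2.045 2.596
v -1.291 2.057 -3.521
v -0.829 2.471 -3.977
v 0.031 1.483 -2.699
v -0.968 2.755 -3.555
v -1.258 2.712 -3.118
v -1.564 2.363 -2.869
v -1.743 1.87 -2.926
v -1.71 1.465 -3.261
v -1.481 1.337 -3.718
v -1.164 1.545 -4.083
v -0.906 1.993 -4.185
v -1.986 -3.839 -1.118
v -1.425 -3.443 -0.901
v -3.274 -2.561 -0.122
v -1.529 -3.294 -1.226
v -1.755 -3.291 -1.523
v -2.043 -3.434 -1.711
v -2.315 -3.687 -1.74
v -2.5 -3.98 -1.602
v -2.547 -4.235 -1.335
v -2.443 -4.385 -1.009
v -2.217 -4.388 -0.713
v -1.929 -4.244 -0.525
v -1.657 -3.992 -0.496
v -1.472 -3.698 -0.634
f 1 38 17
f 38 12 41
f 17 41 6
f 38 41 17
f 1 17 13
f 17 6 18
f 13 18 2
f 17 18 13
f 1 13 22
f 13 2 23
f 22 23 8
f 13 23 22
f 1 22 34
f 22 8 37
f 34 37 11
f 22 37 34
f 1 34 38
f 34 11 42
f 38 42 12
f 34 42 38
f 2 18 29
f 18 6 32
f 29 32 10
f 18 32 29
f 6 41 19
f 41 12 40
f 19 40 5
f 41 40 19
f 12 42 39
f 42 11 35
f 39 35 3
f 42 35 39
f 11 37 36
f 37 8 24
f 36 24 7
f 37 24 36
f 8 23 28
f 23 2 25
f 28 25 9
f 23 25 28
f 4 30 16
f 30 10 31
f 16 31 5
f 30 31 16
f 4 16 14
f 16 5 15
f 14 15 3
f 16 15 14
f 4 14 21
f 14 3 20
f 21 20 7
f 14 20 21
f 4 21 26
f 21 7 27
f 26 27 9
f 21 27 26
f 4 26 30
f 26 9 33
f 30 33 10
f 26 33 30
f 5 31 19
f 31 10 32
f 19 32 6
f 31 32 19
f 3 15 39
f 15 5 40
f 39 40 12
f 15 40 39
f 7 20 36
f 20 3 35
f 36 35 11
f 20 35 36
f 9 27 28
f 27 7 24
f 28 24 8
f 27 24 28
f 10 33 29
f 33 9 25
f 29 25 2
f 33 25 29
f 44 43 47
f 44 47 45
f 45 47 48
f 45 48 46
f 47 43 49
f 47 49 48
f 48 49 50
f 48 50 46
f 49 43 51
f 49 51 50
f 50 51 52
f 50 52 46
f 51 43 53
f 51 53 52
f 52 53 54
f 52 54 46
f 53 43 55
f 53 55 54
f 54 55 56
f 54 56 46
f 55 43 57
f 55 57 56
f 56 57 58
f 56 58 46
f 57 43 59
f 57 59 58
f 58 59 60
f 58 60 46
f 59 43 61
f 59 61 60
f 60 61 62
f 60 62 46
f 61 43 44
f 61 44 62
f 62 44 45
f 62 45 46
f 64 63 66
f 64 66 65
f 66 63 67
f 66 67 65
f 67 63 68
f 67 68 65
f 68 63 69
f 68 69 65
f 69 63 70
f 69 70 65
f 70 63 71
f 70 71 65
f 71 63 72
f 71 72 65
f 72 63 73
f 72 73 65
f 73 63 64
f 73 64 65
f 75 74 77
f 75 77 76
f 77 74 78
f 77 78 76
f 78 74 79
f 78 79 76
f 79 74 80
f 79 80 76
f 80 74 81
f 80 81 76
f 81 74 82
f 81 82 76
f 82 74 83
f 82 83 76
f 83 74 84
f 83 84 76
f 84 74 85
f 84 85 76
f 85 74 86
f 85 86 76
f 86 74 87
f 86 87 76
f 87 74 75
f 87 75 76



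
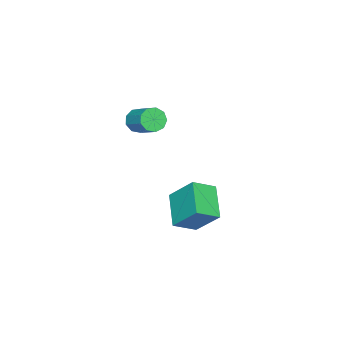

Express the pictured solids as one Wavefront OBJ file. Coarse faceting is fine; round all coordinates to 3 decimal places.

v 2.808 -0.643 -1.826
v 2.843 0.752 -0.296
v 1.781 0.166 -2.54
v 1.816 1.561 -1.011
v 4.344 0.419 -2.829
v 4.379 1.814 -1.3
v 3.317 1.228 -3.544
v 3.352 2.623 -2.014
v 3.036 -2.296 3.511
v 3.444 -2.795 3.931
v 4.093 -1.544 4.789
v 3.684 -1.044 4.369
v 3.721 -2.648 3.508
v 4.369 -1.396 4.365
v 3.676 -2.336 3.086
v 4.325 -1.084 3.943
v 3.332 -2.005 2.863
v 3.981 -0.753 3.72
v 2.85 -1.81 2.943
v 3.498 -0.559 3.801
v 2.454 -1.843 3.29
v 3.102 -0.591 4.147
v 2.331 -2.087 3.74
v 2.979 -0.835 4.597
v 2.537 -2.429 4.083
v 3.186 -1.177 4.94
v 2.977 -2.709 4.159
v 3.626 -1.457 5.016
f 2 4 1
f 5 2 1
f 1 4 3
f 3 5 1
f 2 8 4
f 6 2 5
f 6 8 2
f 4 8 3
f 7 5 3
f 3 8 7
f 7 6 5
f 8 6 7
f 10 9 13
f 10 13 11
f 11 13 14
f 11 14 12
f 13 9 15
f 13 15 14
f 14 15 16
f 14 16 12
f 15 9 17
f 15 17 16
f 16 17 18
f 16 18 12
f 17 9 19
f 17 19 18
f 18 19 20
f 18 20 12
f 19 9 21
f 19 21 20
f 20 21 22
f 20 22 12
f 21 9 23
f 21 23 22
f 22 23 24
f 22 24 12
f 23 9 25
f 23 25 24
f 24 25 26
f 24 26 12
f 25 9 27
f 25 27 26
f 26 27 28
f 26 28 12
f 27 9 10
f 27 10 28
f 28 10 11
f 28 11 12



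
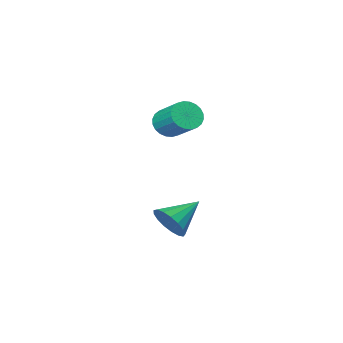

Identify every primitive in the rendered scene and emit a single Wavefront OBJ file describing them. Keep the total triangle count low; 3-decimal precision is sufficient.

v 0.019 -3.649 1.496
v 0.914 -3.681 1.592
v 0.855 -2.064 2.68
v -0.039 -2.031 2.584
v 0.883 -3.486 1.301
v 0.824 -1.869 2.389
v 0.721 -3.316 1.04
v 0.662 -1.699 2.128
v 0.452 -3.197 0.848
v 0.393 -1.58 1.937
v 0.117 -3.147 0.755
v 0.058 -1.53 1.843
v -0.233 -3.173 0.775
v -0.291 -1.555 1.863
v -0.544 -3.271 0.904
v -0.603 -1.654 1.992
v -0.769 -3.427 1.124
v -0.828 -1.81 2.212
v -0.875 -3.616 1.4
v -0.934 -1.999 2.488
v -0.844 -3.811 1.691
v -0.903 -2.194 2.779
v -0.682 -3.981 1.952
v -0.741 -2.364 3.04
v -0.413 -4.1 2.143
v -0.472 -2.483 3.232
v -0.078 -4.15 2.237
v -0.137 -2.533 3.325
v 0.271 -4.125 2.217
v 0.213 -2.507 3.305
v 0.583 -4.026 2.088
v 0.524 -2.409 3.176
v 0.808 -3.87 1.868
v 0.749 -2.253 2.956
v 1.732 -0.848 -3.808
v 2.221 -1.167 -2.899
v -0.092 -1.032 -2.892
v 2.193 -0.653 -2.851
v 2.06 -0.184 -3.022
v 1.852 0.133 -3.373
v 1.616 0.226 -3.824
v 1.407 0.072 -4.271
v 1.273 -0.292 -4.612
v 1.243 -0.784 -4.769
v 1.326 -1.29 -4.706
v 1.502 -1.695 -4.437
v 1.731 -1.906 -4.024
v 1.96 -1.875 -3.562
v 2.136 -1.608 -3.156
f 2 1 5
f 2 5 3
f 3 5 6
f 3 6 4
f 5 1 7
f 5 7 6
f 6 7 8
f 6 8 4
f 7 1 9
f 7 9 8
f 8 9 10
f 8 10 4
f 9 1 11
f 9 11 10
f 10 11 12
f 10 12 4
f 11 1 13
f 11 13 12
f 12 13 14
f 12 14 4
f 13 1 15
f 13 15 14
f 14 15 16
f 14 16 4
f 15 1 17
f 15 17 16
f 16 17 18
f 16 18 4
f 17 1 19
f 17 19 18
f 18 19 20
f 18 20 4
f 19 1 21
f 19 21 20
f 20 21 22
f 20 22 4
f 21 1 23
f 21 23 22
f 22 23 24
f 22 24 4
f 23 1 25
f 23 25 24
f 24 25 26
f 24 26 4
f 25 1 27
f 25 27 26
f 26 27 28
f 26 28 4
f 27 1 29
f 27 29 28
f 28 29 30
f 28 30 4
f 29 1 31
f 29 31 30
f 30 31 32
f 30 32 4
f 31 1 33
f 31 33 32
f 32 33 34
f 32 34 4
f 33 1 2
f 33 2 34
f 34 2 3
f 34 3 4
f 36 35 38
f 36 38 37
f 38 35 39
f 38 39 37
f 39 35 40
f 39 40 37
f 40 35 41
f 40 41 37
f 41 35 42
f 41 42 37
f 42 35 43
f 42 43 37
f 43 35 44
f 43 44 37
f 44 35 45
f 44 45 37
f 45 35 46
f 45 46 37
f 46 35 47
f 46 47 37
f 47 35 48
f 47 48 37
f 48 35 49
f 48 49 37
f 49 35 36
f 49 36 37



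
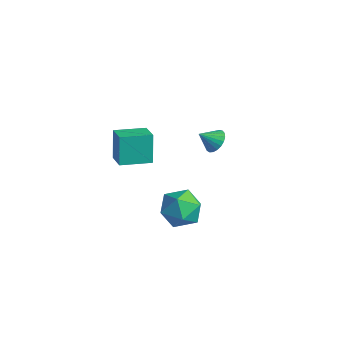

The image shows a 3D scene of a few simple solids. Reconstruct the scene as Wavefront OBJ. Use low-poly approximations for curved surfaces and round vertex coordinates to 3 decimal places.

v 2.424 -2.968 2.226
v 2.853 -2.552 1.224
v 2.567 -4.728 1.556
v 2.996 -4.312 0.554
v 3.63 -4.245 1.532
v 3.541 -3.158 1.946
v 1.879 -4.122 0.834
v 1.79 -3.035 1.248
v 2.516 -3.265 0.363
v 3.598 -3.341 0.795
v 1.822 -3.939 1.985
v 2.904 -4.015 2.417
v -0.841 1.329 1.44
v -0.212 1.358 1.81
v -1.219 0.571 2.14
v -0.378 1.57 1.95
v -0.623 1.741 2.002
v -0.907 1.84 1.957
v -1.178 1.851 1.822
v -1.392 1.772 1.621
v -1.51 1.617 1.389
v -1.512 1.411 1.166
v -1.399 1.192 0.989
v -1.188 0.996 0.891
v -0.918 0.858 0.888
v -0.634 0.801 0.98
v -0.386 0.836 1.151
v -0.217 0.956 1.373
v -0.155 1.141 1.606
v -4.101 -2.619 0.022
v -4.566 -2.238 1.676
v -3.425 -1.046 -0.15
v -3.891 -0.665 1.504
v -2.929 -3.075 0.456
v -3.395 -2.694 2.11
v -2.254 -1.502 0.284
v -2.719 -1.121 1.938
f 1 12 6
f 1 6 2
f 1 2 8
f 1 8 11
f 1 11 12
f 2 6 10
f 6 12 5
f 12 11 3
f 11 8 7
f 8 2 9
f 4 10 5
f 4 5 3
f 4 3 7
f 4 7 9
f 4 9 10
f 5 10 6
f 3 5 12
f 7 3 11
f 9 7 8
f 10 9 2
f 14 13 16
f 14 16 15
f 16 13 17
f 16 17 15
f 17 13 18
f 17 18 15
f 18 13 19
f 18 19 15
f 19 13 20
f 19 20 15
f 20 13 21
f 20 21 15
f 21 13 22
f 21 22 15
f 22 13 23
f 22 23 15
f 23 13 24
f 23 24 15
f 24 13 25
f 24 25 15
f 25 13 26
f 25 26 15
f 26 13 27
f 26 27 15
f 27 13 28
f 27 28 15
f 28 13 29
f 28 29 15
f 29 13 14
f 29 14 15
f 31 33 30
f 34 31 30
f 30 33 32
f 32 34 30
f 31 37 33
f 35 31 34
f 35 37 31
f 33 37 32
f 36 34 32
f 32 37 36
f 36 35 34
f 37 35 36



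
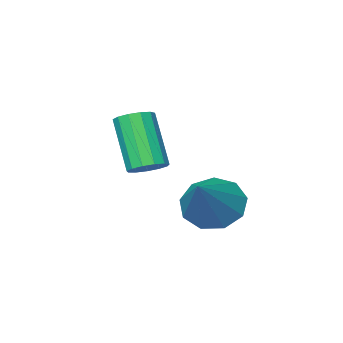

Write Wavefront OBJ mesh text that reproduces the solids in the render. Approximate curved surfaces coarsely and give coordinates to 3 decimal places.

v 0.046 -1.255 1.349
v 0.782 -1.617 0.891
v 1.294 -0.285 2.591
v 0.612 -1.057 0.625
v 0.176 -0.589 0.698
v -0.32 -0.433 1.076
v -0.646 -0.661 1.581
v -0.647 -1.167 1.978
v -0.325 -1.714 2.081
v 0.171 -2.046 1.841
v 0.608 -2.007 1.371
v 0.725 -3.309 2.175
v 1.306 -3.232 2.306
v 1.075 -4.235 3.916
v 0.495 -4.311 3.785
v 1.142 -2.971 2.445
v 0.911 -3.974 4.055
v 0.845 -2.818 2.499
v 0.615 -3.82 4.108
v 0.511 -2.82 2.449
v 0.28 -3.822 4.058
v 0.245 -2.977 2.313
v 0.014 -3.98 3.922
v 0.131 -3.24 2.133
v -0.1 -4.242 3.742
v 0.206 -3.524 1.967
v -0.025 -4.527 3.576
v 0.446 -3.74 1.866
v 0.215 -4.743 3.476
v 0.775 -3.819 1.864
v 0.544 -4.822 3.473
v 1.088 -3.736 1.961
v 0.857 -4.739 3.57
v 1.286 -3.517 2.126
v 1.055 -4.52 3.735
f 2 1 4
f 2 4 3
f 4 1 5
f 4 5 3
f 5 1 6
f 5 6 3
f 6 1 7
f 6 7 3
f 7 1 8
f 7 8 3
f 8 1 9
f 8 9 3
f 9 1 10
f 9 10 3
f 10 1 11
f 10 11 3
f 11 1 2
f 11 2 3
f 13 12 16
f 13 16 14
f 14 16 17
f 14 17 15
f 16 12 18
f 16 18 17
f 17 18 19
f 17 19 15
f 18 12 20
f 18 20 19
f 19 20 21
f 19 21 15
f 20 12 22
f 20 22 21
f 21 22 23
f 21 23 15
f 22 12 24
f 22 24 23
f 23 24 25
f 23 25 15
f 24 12 26
f 24 26 25
f 25 26 27
f 25 27 15
f 26 12 28
f 26 28 27
f 27 28 29
f 27 29 15
f 28 12 30
f 28 30 29
f 29 30 31
f 29 31 15
f 30 12 32
f 30 32 31
f 31 32 33
f 31 33 15
f 32 12 34
f 32 34 33
f 33 34 35
f 33 35 15
f 34 12 13
f 34 13 35
f 35 13 14
f 35 14 15



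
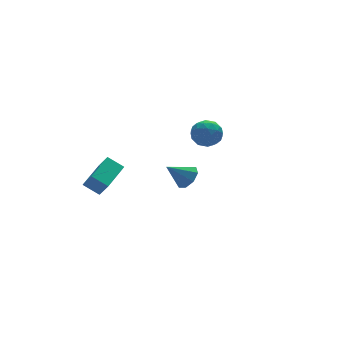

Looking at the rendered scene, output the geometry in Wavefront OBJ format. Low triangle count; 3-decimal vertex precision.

v -5.067 3.465 -2.375
v -4.783 2.869 -1.397
v -3.401 4.841 -2.02
v -3.117 4.245 -1.042
v -4.343 2.755 -3.018
v -4.059 2.159 -2.04
v -2.677 4.131 -2.663
v -2.393 3.535 -1.685
v -2.07 -3.818 1.643
v -1.636 -3.185 1.959
v -3.21 -3.542 2.657
v -2.016 -3.005 1.483
v -2.428 -3.301 1.101
v -2.63 -3.9 1.036
v -2.505 -4.45 1.327
v -2.125 -4.631 1.803
v -1.713 -4.335 2.186
v -1.51 -3.736 2.25
v 2.769 3.635 -0.181
v 3.525 2.956 -0.009
v 1.655 2.544 0.409
v 2.411 1.865 0.581
v 2.349 2.722 1.149
v 3.038 3.397 0.785
v 2.142 2.103 -0.385
v 2.831 2.778 -0.749
v 3.138 2.009 -0.135
v 3.265 2.392 0.814
v 1.915 3.108 -0.414
v 2.042 3.491 0.535
v 3.245 3.391 -0.147
v 1.935 2.109 0.547
v 1.899 2.613 0.881
v 2.343 2.214 0.982
v 2.959 3.65 0.32
v 3.403 3.251 0.421
v 2.711 3.114 1.102
v 1.777 2.249 -0.021
v 2.221 1.85 0.08
v 2.837 3.286 -0.582
v 3.281 2.887 -0.481
v 2.469 2.386 -0.702
v 3.462 2.436 -0.119
v 2.806 1.795 0.227
v 2.649 1.935 -0.341
v 3.054 2.331 -0.555
v 3.536 2.661 0.438
v 2.881 2.019 0.785
v 2.845 2.523 1.119
v 3.25 2.92 0.904
v 3.309 2.104 0.364
v 2.299 3.481 -0.385
v 1.644 2.839 -0.038
v 1.93 2.58 -0.504
v 2.335 2.977 -0.719
v 2.374 3.705 0.173
v 1.718 3.064 0.519
v 2.126 3.169 0.955
v 2.531 3.565 0.741
v 1.871 3.396 0.036
f 2 4 1
f 5 2 1
f 1 4 3
f 3 5 1
f 2 8 4
f 6 2 5
f 6 8 2
f 4 8 3
f 7 5 3
f 3 8 7
f 7 6 5
f 8 6 7
f 10 9 12
f 10 12 11
f 12 9 13
f 12 13 11
f 13 9 14
f 13 14 11
f 14 9 15
f 14 15 11
f 15 9 16
f 15 16 11
f 16 9 17
f 16 17 11
f 17 9 18
f 17 18 11
f 18 9 10
f 18 10 11
f 19 56 35
f 56 30 59
f 35 59 24
f 56 59 35
f 19 35 31
f 35 24 36
f 31 36 20
f 35 36 31
f 19 31 40
f 31 20 41
f 40 41 26
f 31 41 40
f 19 40 52
f 40 26 55
f 52 55 29
f 40 55 52
f 19 52 56
f 52 29 60
f 56 60 30
f 52 60 56
f 20 36 47
f 36 24 50
f 47 50 28
f 36 50 47
f 24 59 37
f 59 30 58
f 37 58 23
f 59 58 37
f 30 60 57
f 60 29 53
f 57 53 21
f 60 53 57
f 29 55 54
f 55 26 42
f 54 42 25
f 55 42 54
f 26 41 46
f 41 20 43
f 46 43 27
f 41 43 46
f 22 48 34
f 48 28 49
f 34 49 23
f 48 49 34
f 22 34 32
f 34 23 33
f 32 33 21
f 34 33 32
f 22 32 39
f 32 21 38
f 39 38 25
f 32 38 39
f 22 39 44
f 39 25 45
f 44 45 27
f 39 45 44
f 22 44 48
f 44 27 51
f 48 51 28
f 44 51 48
f 23 49 37
f 49 28 50
f 37 50 24
f 49 50 37
f 21 33 57
f 33 23 58
f 57 58 30
f 33 58 57
f 25 38 54
f 38 21 53
f 54 53 29
f 38 53 54
f 27 45 46
f 45 25 42
f 46 42 26
f 45 42 46
f 28 51 47
f 51 27 43
f 47 43 20
f 51 43 47



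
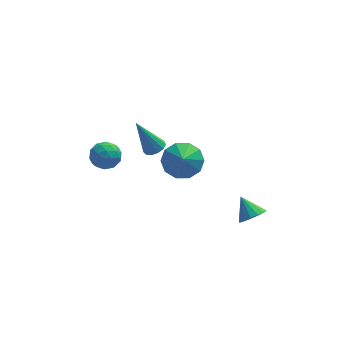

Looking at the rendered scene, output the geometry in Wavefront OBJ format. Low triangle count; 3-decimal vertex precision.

v -1.577 2.86 0.076
v -1.072 2.766 0.323
v -2.403 3.02 1.824
v -1.096 3.084 0.283
v -1.272 3.331 0.177
v -1.545 3.428 0.039
v -1.829 3.345 -0.087
v -2.032 3.108 -0.162
v -2.092 2.793 -0.161
v -1.988 2.498 -0.085
v -1.753 2.319 0.042
v -1.463 2.312 0.18
v -1.209 2.478 0.284
v -4.383 4.291 -1.439
v -3.838 4.527 -0.888
v -3.722 3.173 -1.612
v -3.177 3.409 -1.061
v -3.931 3.222 -0.831
v -4.339 3.913 -0.724
v -3.221 3.787 -1.776
v -3.629 4.478 -1.669
v -3.12 4.216 -1.096
v -3.559 3.867 -0.513
v -4.001 3.833 -1.987
v -4.44 3.484 -1.404
v -4.168 4.507 -1.148
v -3.392 3.193 -1.352
v -3.834 3.083 -1.216
v -3.514 3.222 -0.893
v -4.463 4.146 -1.052
v -4.143 4.285 -0.728
v -4.197 3.518 -0.695
v -3.417 3.415 -1.772
v -3.097 3.554 -1.448
v -4.046 4.478 -1.607
v -3.726 4.617 -1.284
v -3.363 4.182 -1.805
v -3.426 4.463 -0.947
v -3.038 3.806 -1.049
v -3.064 4.028 -1.469
v -3.304 4.435 -1.406
v -3.684 4.258 -0.604
v -3.296 3.601 -0.706
v -3.739 3.49 -0.57
v -3.979 3.897 -0.508
v -3.262 4.075 -0.726
v -4.264 4.099 -1.794
v -3.876 3.442 -1.896
v -3.581 3.803 -1.992
v -3.821 4.21 -1.93
v -4.522 3.894 -1.451
v -4.134 3.237 -1.553
v -4.256 3.265 -1.094
v -4.496 3.672 -1.031
v -4.298 3.625 -1.774
v 2.439 -1.048 -1.672
v 2.903 -1.267 -1.196
v 1.981 -0.312 -0.888
v 3.064 -0.989 -1.364
v 3.058 -0.727 -1.614
v 2.886 -0.551 -1.879
v 2.594 -0.508 -2.09
v 2.26 -0.61 -2.188
v 1.975 -0.83 -2.149
v 1.814 -1.108 -1.981
v 1.82 -1.37 -1.731
v 1.992 -1.546 -1.466
v 2.284 -1.589 -1.255
v 2.618 -1.487 -1.157
v -0.416 1.716 0.066
v 0.421 2.071 0.458
v -0.484 0.964 0.894
v -0.047 2.381 0.701
v -0.656 2.436 0.701
v -1.174 2.217 0.459
v -1.402 1.806 0.067
v -1.253 1.361 -0.326
v -0.784 1.051 -0.568
v -0.175 0.995 -0.568
v 0.342 1.215 -0.326
v 0.57 1.625 0.066
f 2 1 4
f 2 4 3
f 4 1 5
f 4 5 3
f 5 1 6
f 5 6 3
f 6 1 7
f 6 7 3
f 7 1 8
f 7 8 3
f 8 1 9
f 8 9 3
f 9 1 10
f 9 10 3
f 10 1 11
f 10 11 3
f 11 1 12
f 11 12 3
f 12 1 13
f 12 13 3
f 13 1 2
f 13 2 3
f 14 51 30
f 51 25 54
f 30 54 19
f 51 54 30
f 14 30 26
f 30 19 31
f 26 31 15
f 30 31 26
f 14 26 35
f 26 15 36
f 35 36 21
f 26 36 35
f 14 35 47
f 35 21 50
f 47 50 24
f 35 50 47
f 14 47 51
f 47 24 55
f 51 55 25
f 47 55 51
f 15 31 42
f 31 19 45
f 42 45 23
f 31 45 42
f 19 54 32
f 54 25 53
f 32 53 18
f 54 53 32
f 25 55 52
f 55 24 48
f 52 48 16
f 55 48 52
f 24 50 49
f 50 21 37
f 49 37 20
f 50 37 49
f 21 36 41
f 36 15 38
f 41 38 22
f 36 38 41
f 17 43 29
f 43 23 44
f 29 44 18
f 43 44 29
f 17 29 27
f 29 18 28
f 27 28 16
f 29 28 27
f 17 27 34
f 27 16 33
f 34 33 20
f 27 33 34
f 17 34 39
f 34 20 40
f 39 40 22
f 34 40 39
f 17 39 43
f 39 22 46
f 43 46 23
f 39 46 43
f 18 44 32
f 44 23 45
f 32 45 19
f 44 45 32
f 16 28 52
f 28 18 53
f 52 53 25
f 28 53 52
f 20 33 49
f 33 16 48
f 49 48 24
f 33 48 49
f 22 40 41
f 40 20 37
f 41 37 21
f 40 37 41
f 23 46 42
f 46 22 38
f 42 38 15
f 46 38 42
f 57 56 59
f 57 59 58
f 59 56 60
f 59 60 58
f 60 56 61
f 60 61 58
f 61 56 62
f 61 62 58
f 62 56 63
f 62 63 58
f 63 56 64
f 63 64 58
f 64 56 65
f 64 65 58
f 65 56 66
f 65 66 58
f 66 56 67
f 66 67 58
f 67 56 68
f 67 68 58
f 68 56 69
f 68 69 58
f 69 56 57
f 69 57 58
f 71 70 73
f 71 73 72
f 73 70 74
f 73 74 72
f 74 70 75
f 74 75 72
f 75 70 76
f 75 76 72
f 76 70 77
f 76 77 72
f 77 70 78
f 77 78 72
f 78 70 79
f 78 79 72
f 79 70 80
f 79 80 72
f 80 70 81
f 80 81 72
f 81 70 71
f 81 71 72



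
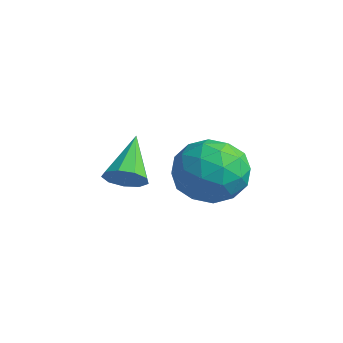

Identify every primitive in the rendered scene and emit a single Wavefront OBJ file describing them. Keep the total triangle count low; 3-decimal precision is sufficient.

v 2.031 3.525 3.728
v 2.879 3.501 3.308
v 1.621 2.259 2.972
v 2.469 2.235 2.552
v 2.395 2.059 3.479
v 2.648 2.841 3.946
v 1.852 2.919 2.334
v 2.105 3.701 2.801
v 2.768 3.126 2.446
v 3.104 2.595 3.154
v 1.396 3.165 3.126
v 1.732 2.634 3.834
v 2.491 3.624 3.585
v 2.009 2.136 2.695
v 1.965 2.032 3.24
v 2.464 2.018 2.993
v 2.356 3.237 3.96
v 2.854 3.223 3.713
v 2.569 2.375 3.813
v 1.646 2.537 2.567
v 2.144 2.523 2.32
v 2.036 3.742 3.287
v 2.535 3.728 3.04
v 1.931 3.385 2.467
v 2.924 3.39 2.831
v 2.683 2.646 2.387
v 2.32 3.048 2.259
v 2.469 3.508 2.533
v 3.121 3.078 3.247
v 2.88 2.333 2.802
v 2.837 2.23 3.347
v 2.986 2.69 3.622
v 3.056 2.857 2.74
v 1.62 3.427 3.478
v 1.379 2.682 3.033
v 1.514 3.07 2.658
v 1.663 3.53 2.933
v 1.817 3.114 3.893
v 1.576 2.37 3.449
v 2.031 2.252 3.747
v 2.18 2.712 4.021
v 1.444 2.903 3.54
v 0.122 1.989 2.234
v 0.581 2.282 2.366
v -0.642 2.791 3.106
v 0.405 2.442 2.065
v 0.097 2.389 1.844
v -0.199 2.15 1.804
v -0.345 1.835 1.966
v -0.272 1.592 2.254
v -0.015 1.535 2.532
v 0.306 1.69 2.67
v 0.542 1.985 2.605
f 1 38 17
f 38 12 41
f 17 41 6
f 38 41 17
f 1 17 13
f 17 6 18
f 13 18 2
f 17 18 13
f 1 13 22
f 13 2 23
f 22 23 8
f 13 23 22
f 1 22 34
f 22 8 37
f 34 37 11
f 22 37 34
f 1 34 38
f 34 11 42
f 38 42 12
f 34 42 38
f 2 18 29
f 18 6 32
f 29 32 10
f 18 32 29
f 6 41 19
f 41 12 40
f 19 40 5
f 41 40 19
f 12 42 39
f 42 11 35
f 39 35 3
f 42 35 39
f 11 37 36
f 37 8 24
f 36 24 7
f 37 24 36
f 8 23 28
f 23 2 25
f 28 25 9
f 23 25 28
f 4 30 16
f 30 10 31
f 16 31 5
f 30 31 16
f 4 16 14
f 16 5 15
f 14 15 3
f 16 15 14
f 4 14 21
f 14 3 20
f 21 20 7
f 14 20 21
f 4 21 26
f 21 7 27
f 26 27 9
f 21 27 26
f 4 26 30
f 26 9 33
f 30 33 10
f 26 33 30
f 5 31 19
f 31 10 32
f 19 32 6
f 31 32 19
f 3 15 39
f 15 5 40
f 39 40 12
f 15 40 39
f 7 20 36
f 20 3 35
f 36 35 11
f 20 35 36
f 9 27 28
f 27 7 24
f 28 24 8
f 27 24 28
f 10 33 29
f 33 9 25
f 29 25 2
f 33 25 29
f 44 43 46
f 44 46 45
f 46 43 47
f 46 47 45
f 47 43 48
f 47 48 45
f 48 43 49
f 48 49 45
f 49 43 50
f 49 50 45
f 50 43 51
f 50 51 45
f 51 43 52
f 51 52 45
f 52 43 53
f 52 53 45
f 53 43 44
f 53 44 45



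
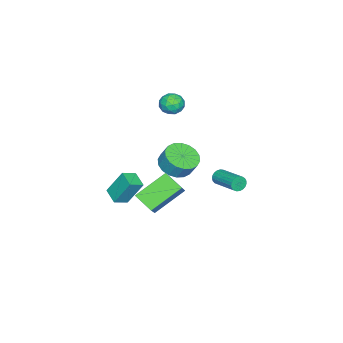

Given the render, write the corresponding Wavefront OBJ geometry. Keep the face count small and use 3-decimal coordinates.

v -2.454 1.202 -3.303
v -2.188 1.202 -3.75
v -1.34 2.778 -3.243
v -1.606 2.778 -2.797
v -2.365 1.315 -3.803
v -1.517 2.891 -3.296
v -2.557 1.407 -3.77
v -1.709 2.983 -3.263
v -2.732 1.465 -3.656
v -1.884 3.041 -3.149
v -2.858 1.477 -3.481
v -2.01 3.053 -2.974
v -2.915 1.441 -3.275
v -2.067 3.017 -2.769
v -2.892 1.364 -3.075
v -2.044 2.94 -2.568
v -2.793 1.259 -2.913
v -1.945 2.835 -2.407
v -2.636 1.144 -2.82
v -1.788 2.72 -2.313
v -2.447 1.039 -2.809
v -1.599 2.615 -2.303
v -2.259 0.963 -2.885
v -1.411 2.539 -2.378
v -2.105 0.927 -3.032
v -1.257 2.503 -2.526
v -2.012 0.939 -3.227
v -1.164 2.515 -2.72
v -1.995 0.997 -3.435
v -1.146 2.573 -2.928
v -2.057 1.09 -3.62
v -1.209 2.666 -3.113
v -3.644 -1.616 0.965
v -3.127 -1.679 1.557
v -3.613 -2.881 0.803
v -3.096 -2.944 1.395
v -3.842 -2.736 1.543
v -3.861 -1.954 1.643
v -2.879 -2.606 0.717
v -2.898 -1.824 0.817
v -2.654 -2.291 1.404
v -3.25 -2.371 1.915
v -3.49 -2.189 0.445
v -4.086 -2.269 0.956
v -3.388 -1.536 1.275
v -3.352 -3.024 1.085
v -3.79 -2.901 1.172
v -3.487 -2.938 1.52
v -3.82 -1.698 1.326
v -3.516 -1.735 1.674
v -3.936 -2.356 1.666
v -3.224 -2.825 0.686
v -2.92 -2.862 1.034
v -3.253 -1.622 0.84
v -2.95 -1.659 1.188
v -2.804 -2.204 0.694
v -2.807 -1.933 1.533
v -2.788 -2.677 1.438
v -2.66 -2.478 1.039
v -2.672 -2.019 1.098
v -3.157 -1.98 1.834
v -3.138 -2.724 1.738
v -3.577 -2.602 1.825
v -3.588 -2.142 1.884
v -2.879 -2.34 1.743
v -3.602 -1.836 0.622
v -3.583 -2.58 0.526
v -3.152 -2.418 0.476
v -3.163 -1.958 0.535
v -3.952 -1.883 0.922
v -3.933 -2.627 0.827
v -4.068 -2.541 1.262
v -4.08 -2.082 1.321
v -3.861 -2.22 0.617
v -2.368 -1.555 -3.104
v -1.515 -1.036 -3.489
v -1.399 -0.507 -2.52
v -2.252 -1.025 -2.136
v -1.875 -0.747 -3.604
v -1.759 -0.218 -2.635
v -2.333 -0.618 -3.62
v -2.217 -0.089 -2.651
v -2.798 -0.674 -3.534
v -2.682 -0.145 -2.565
v -3.178 -0.905 -3.363
v -3.062 -0.376 -2.394
v -3.397 -1.264 -3.14
v -3.281 -0.735 -2.171
v -3.413 -1.681 -2.911
v -3.297 -1.152 -1.942
v -3.221 -2.073 -2.72
v -3.105 -1.544 -1.751
v -2.861 -2.362 -2.605
v -2.745 -1.833 -1.636
v -2.403 -2.491 -2.589
v -2.287 -1.962 -1.62
v -1.938 -2.435 -2.675
v -1.822 -1.906 -1.706
v -1.558 -2.204 -2.846
v -1.442 -1.675 -1.877
v -1.339 -1.845 -3.069
v -1.223 -1.316 -2.1
v -1.323 -1.428 -3.298
v -1.207 -0.899 -2.329
v 2.498 1.517 -1.018
v 2.224 0.417 -0.383
v 3.56 1.865 0.041
v 3.286 0.764 0.677
v 3.994 0.476 -2.177
v 3.72 -0.625 -1.541
v 5.056 0.823 -1.117
v 4.782 -0.277 -0.482
v 2.001 -2.718 -2.819
v 1.69 -1.894 -1.295
v 2.601 -1.926 -3.125
v 2.289 -1.101 -1.602
v 2.751 -3.139 -2.438
v 2.439 -2.314 -0.915
v 3.35 -2.346 -2.745
v 3.039 -1.522 -1.221
f 2 1 5
f 2 5 3
f 3 5 6
f 3 6 4
f 5 1 7
f 5 7 6
f 6 7 8
f 6 8 4
f 7 1 9
f 7 9 8
f 8 9 10
f 8 10 4
f 9 1 11
f 9 11 10
f 10 11 12
f 10 12 4
f 11 1 13
f 11 13 12
f 12 13 14
f 12 14 4
f 13 1 15
f 13 15 14
f 14 15 16
f 14 16 4
f 15 1 17
f 15 17 16
f 16 17 18
f 16 18 4
f 17 1 19
f 17 19 18
f 18 19 20
f 18 20 4
f 19 1 21
f 19 21 20
f 20 21 22
f 20 22 4
f 21 1 23
f 21 23 22
f 22 23 24
f 22 24 4
f 23 1 25
f 23 25 24
f 24 25 26
f 24 26 4
f 25 1 27
f 25 27 26
f 26 27 28
f 26 28 4
f 27 1 29
f 27 29 28
f 28 29 30
f 28 30 4
f 29 1 31
f 29 31 30
f 30 31 32
f 30 32 4
f 31 1 2
f 31 2 32
f 32 2 3
f 32 3 4
f 33 70 49
f 70 44 73
f 49 73 38
f 70 73 49
f 33 49 45
f 49 38 50
f 45 50 34
f 49 50 45
f 33 45 54
f 45 34 55
f 54 55 40
f 45 55 54
f 33 54 66
f 54 40 69
f 66 69 43
f 54 69 66
f 33 66 70
f 66 43 74
f 70 74 44
f 66 74 70
f 34 50 61
f 50 38 64
f 61 64 42
f 50 64 61
f 38 73 51
f 73 44 72
f 51 72 37
f 73 72 51
f 44 74 71
f 74 43 67
f 71 67 35
f 74 67 71
f 43 69 68
f 69 40 56
f 68 56 39
f 69 56 68
f 40 55 60
f 55 34 57
f 60 57 41
f 55 57 60
f 36 62 48
f 62 42 63
f 48 63 37
f 62 63 48
f 36 48 46
f 48 37 47
f 46 47 35
f 48 47 46
f 36 46 53
f 46 35 52
f 53 52 39
f 46 52 53
f 36 53 58
f 53 39 59
f 58 59 41
f 53 59 58
f 36 58 62
f 58 41 65
f 62 65 42
f 58 65 62
f 37 63 51
f 63 42 64
f 51 64 38
f 63 64 51
f 35 47 71
f 47 37 72
f 71 72 44
f 47 72 71
f 39 52 68
f 52 35 67
f 68 67 43
f 52 67 68
f 41 59 60
f 59 39 56
f 60 56 40
f 59 56 60
f 42 65 61
f 65 41 57
f 61 57 34
f 65 57 61
f 76 75 79
f 76 79 77
f 77 79 80
f 77 80 78
f 79 75 81
f 79 81 80
f 80 81 82
f 80 82 78
f 81 75 83
f 81 83 82
f 82 83 84
f 82 84 78
f 83 75 85
f 83 85 84
f 84 85 86
f 84 86 78
f 85 75 87
f 85 87 86
f 86 87 88
f 86 88 78
f 87 75 89
f 87 89 88
f 88 89 90
f 88 90 78
f 89 75 91
f 89 91 90
f 90 91 92
f 90 92 78
f 91 75 93
f 91 93 92
f 92 93 94
f 92 94 78
f 93 75 95
f 93 95 94
f 94 95 96
f 94 96 78
f 95 75 97
f 95 97 96
f 96 97 98
f 96 98 78
f 97 75 99
f 97 99 98
f 98 99 100
f 98 100 78
f 99 75 101
f 99 101 100
f 100 101 102
f 100 102 78
f 101 75 103
f 101 103 102
f 102 103 104
f 102 104 78
f 103 75 76
f 103 76 104
f 104 76 77
f 104 77 78
f 106 108 105
f 109 106 105
f 105 108 107
f 107 109 105
f 106 112 108
f 110 106 109
f 110 112 106
f 108 112 107
f 111 109 107
f 107 112 111
f 111 110 109
f 112 110 111
f 114 116 113
f 117 114 113
f 113 116 115
f 115 117 113
f 114 120 116
f 118 114 117
f 118 120 114
f 116 120 115
f 119 117 115
f 115 120 119
f 119 118 117
f 120 118 119



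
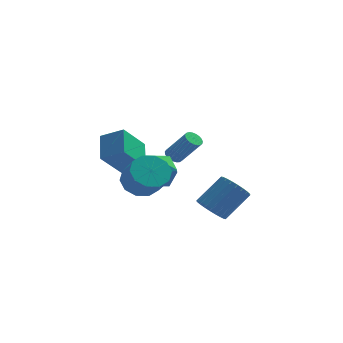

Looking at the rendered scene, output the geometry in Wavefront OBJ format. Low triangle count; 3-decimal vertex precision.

v -3.845 -0.835 -0.438
v -4.686 -1.904 0.917
v -4.06 0.48 0.466
v -4.902 -0.589 1.821
v -2.698 -1.031 0.119
v -3.54 -2.1 1.474
v -2.914 0.284 1.023
v -3.755 -0.785 2.378
v -2.651 -3.017 0.099
v -1.814 -3.083 -0.444
v -1.212 -4.029 0.597
v -2.049 -3.963 1.141
v -1.75 -2.61 -0.052
v -1.148 -3.556 0.989
v -2.03 -2.293 0.398
v -1.428 -3.238 1.44
v -2.547 -2.252 0.734
v -1.945 -3.197 1.776
v -3.104 -2.503 0.828
v -2.502 -3.449 1.869
v -3.488 -2.951 0.643
v -2.886 -3.897 1.684
v -3.552 -3.424 0.251
v -2.95 -4.37 1.292
v -3.272 -3.742 -0.2
v -2.67 -4.687 0.842
v -2.755 -3.783 -0.536
v -2.153 -4.728 0.506
v -2.198 -3.531 -0.629
v -1.596 -4.477 0.412
v -1.842 2.592 -0.646
v -1.503 2.939 -0.802
v -0.459 2.536 0.57
v -0.798 2.188 0.726
v -1.627 3.053 -0.674
v -0.583 2.65 0.698
v -1.788 3.088 -0.541
v -0.745 2.684 0.831
v -1.959 3.037 -0.426
v -0.915 2.633 0.946
v -2.11 2.908 -0.349
v -1.066 2.505 1.023
v -2.214 2.725 -0.323
v -1.17 2.322 1.048
v -2.254 2.519 -0.354
v -1.21 2.116 1.018
v -2.222 2.326 -0.434
v -1.179 1.922 0.937
v -2.125 2.178 -0.552
v -1.082 1.775 0.82
v -1.979 2.102 -0.685
v -0.935 1.699 0.686
v -1.809 2.111 -0.812
v -0.766 1.707 0.559
v -1.645 2.202 -0.91
v -0.601 1.799 0.461
v -1.515 2.361 -0.962
v -0.471 1.958 0.409
v -1.441 2.56 -0.96
v -0.398 2.157 0.412
v -1.437 2.765 -0.903
v -0.393 2.361 0.468
v 0.579 -3.102 -1.568
v 1.154 -2.943 -2.174
v 2.196 -2.08 -0.957
v 1.621 -2.238 -0.352
v 0.959 -2.675 -2.197
v 2.002 -1.812 -0.981
v 0.707 -2.473 -2.125
v 1.75 -1.609 -0.909
v 0.435 -2.365 -1.968
v 1.478 -1.502 -0.752
v 0.185 -2.37 -1.75
v 1.228 -1.507 -0.534
v -0.005 -2.487 -1.504
v 1.038 -1.623 -0.288
v -0.106 -2.697 -1.269
v 0.937 -1.833 -0.052
v -0.103 -2.968 -1.078
v 0.94 -2.105 0.138
v 0.004 -3.26 -0.963
v 1.046 -2.397 0.254
v 0.198 -3.528 -0.939
v 1.241 -2.665 0.277
v 0.45 -3.731 -1.011
v 1.493 -2.867 0.205
v 0.722 -3.838 -1.168
v 1.765 -2.975 0.048
v 0.972 -3.833 -1.386
v 2.015 -2.97 -0.17
v 1.162 -3.717 -1.632
v 2.205 -2.853 -0.416
v 1.263 -3.507 -1.868
v 2.306 -2.643 -0.651
v 1.26 -3.235 -2.058
v 2.303 -2.372 -0.842
v -2.587 2.464 -1.181
v -1.941 1.916 -0.378
v -2.999 0.804 -1.982
v -2.353 0.256 -1.179
v -3.356 0.767 -0.871
v -3.101 1.793 -0.376
v -1.839 0.927 -1.984
v -1.584 1.953 -1.489
v -1.478 0.966 -0.875
v -2.416 0.867 -0.187
v -2.524 1.853 -2.173
v -3.462 1.754 -1.485
f 2 4 1
f 5 2 1
f 1 4 3
f 3 5 1
f 2 8 4
f 6 2 5
f 6 8 2
f 4 8 3
f 7 5 3
f 3 8 7
f 7 6 5
f 8 6 7
f 10 9 13
f 10 13 11
f 11 13 14
f 11 14 12
f 13 9 15
f 13 15 14
f 14 15 16
f 14 16 12
f 15 9 17
f 15 17 16
f 16 17 18
f 16 18 12
f 17 9 19
f 17 19 18
f 18 19 20
f 18 20 12
f 19 9 21
f 19 21 20
f 20 21 22
f 20 22 12
f 21 9 23
f 21 23 22
f 22 23 24
f 22 24 12
f 23 9 25
f 23 25 24
f 24 25 26
f 24 26 12
f 25 9 27
f 25 27 26
f 26 27 28
f 26 28 12
f 27 9 29
f 27 29 28
f 28 29 30
f 28 30 12
f 29 9 10
f 29 10 30
f 30 10 11
f 30 11 12
f 32 31 35
f 32 35 33
f 33 35 36
f 33 36 34
f 35 31 37
f 35 37 36
f 36 37 38
f 36 38 34
f 37 31 39
f 37 39 38
f 38 39 40
f 38 40 34
f 39 31 41
f 39 41 40
f 40 41 42
f 40 42 34
f 41 31 43
f 41 43 42
f 42 43 44
f 42 44 34
f 43 31 45
f 43 45 44
f 44 45 46
f 44 46 34
f 45 31 47
f 45 47 46
f 46 47 48
f 46 48 34
f 47 31 49
f 47 49 48
f 48 49 50
f 48 50 34
f 49 31 51
f 49 51 50
f 50 51 52
f 50 52 34
f 51 31 53
f 51 53 52
f 52 53 54
f 52 54 34
f 53 31 55
f 53 55 54
f 54 55 56
f 54 56 34
f 55 31 57
f 55 57 56
f 56 57 58
f 56 58 34
f 57 31 59
f 57 59 58
f 58 59 60
f 58 60 34
f 59 31 61
f 59 61 60
f 60 61 62
f 60 62 34
f 61 31 32
f 61 32 62
f 62 32 33
f 62 33 34
f 64 63 67
f 64 67 65
f 65 67 68
f 65 68 66
f 67 63 69
f 67 69 68
f 68 69 70
f 68 70 66
f 69 63 71
f 69 71 70
f 70 71 72
f 70 72 66
f 71 63 73
f 71 73 72
f 72 73 74
f 72 74 66
f 73 63 75
f 73 75 74
f 74 75 76
f 74 76 66
f 75 63 77
f 75 77 76
f 76 77 78
f 76 78 66
f 77 63 79
f 77 79 78
f 78 79 80
f 78 80 66
f 79 63 81
f 79 81 80
f 80 81 82
f 80 82 66
f 81 63 83
f 81 83 82
f 82 83 84
f 82 84 66
f 83 63 85
f 83 85 84
f 84 85 86
f 84 86 66
f 85 63 87
f 85 87 86
f 86 87 88
f 86 88 66
f 87 63 89
f 87 89 88
f 88 89 90
f 88 90 66
f 89 63 91
f 89 91 90
f 90 91 92
f 90 92 66
f 91 63 93
f 91 93 92
f 92 93 94
f 92 94 66
f 93 63 95
f 93 95 94
f 94 95 96
f 94 96 66
f 95 63 64
f 95 64 96
f 96 64 65
f 96 65 66
f 97 108 102
f 97 102 98
f 97 98 104
f 97 104 107
f 97 107 108
f 98 102 106
f 102 108 101
f 108 107 99
f 107 104 103
f 104 98 105
f 100 106 101
f 100 101 99
f 100 99 103
f 100 103 105
f 100 105 106
f 101 106 102
f 99 101 108
f 103 99 107
f 105 103 104
f 106 105 98

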